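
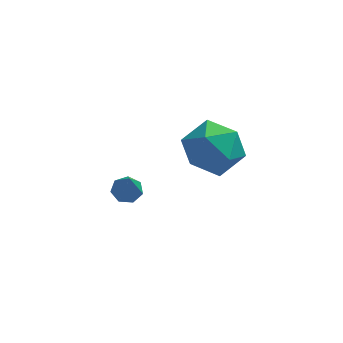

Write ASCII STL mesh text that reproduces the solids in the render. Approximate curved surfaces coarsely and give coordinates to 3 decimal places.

solid 
facet normal -0.589 0.121 0.799
outer loop
vertex 0.591 0.019 2.272
vertex 1.293 -0.453 2.861
vertex 1.33 0.569 2.733
endloop
endfacet
facet normal -0.687 0.649 0.327
outer loop
vertex 0.591 0.019 2.272
vertex 1.33 0.569 2.733
vertex 1.064 0.778 1.76
endloop
endfacet
facet normal -0.888 0.356 -0.292
outer loop
vertex 0.591 0.019 2.272
vertex 1.064 0.778 1.76
vertex 0.861 -0.115 1.287
endloop
endfacet
facet normal -0.914 -0.352 -0.203
outer loop
vertex 0.591 0.019 2.272
vertex 0.861 -0.115 1.287
vertex 1.003 -0.875 1.967
endloop
endfacet
facet normal -0.729 -0.497 0.471
outer loop
vertex 0.591 0.019 2.272
vertex 1.003 -0.875 1.967
vertex 1.293 -0.453 2.861
endloop
endfacet
facet normal -0.059 0.973 0.225
outer loop
vertex 1.064 0.778 1.76
vertex 1.33 0.569 2.733
vertex 2.057 0.775 2.033
endloop
endfacet
facet normal 0.099 0.120 0.988
outer loop
vertex 1.33 0.569 2.733
vertex 1.293 -0.453 2.861
vertex 2.199 0.015 2.713
endloop
endfacet
facet normal -0.128 -0.880 0.457
outer loop
vertex 1.293 -0.453 2.861
vertex 1.003 -0.875 1.967
vertex 1.996 -0.878 2.24
endloop
endfacet
facet normal -0.426 -0.646 -0.633
outer loop
vertex 1.003 -0.875 1.967
vertex 0.861 -0.115 1.287
vertex 1.73 -0.669 1.267
endloop
endfacet
facet normal -0.385 0.499 -0.777
outer loop
vertex 0.861 -0.115 1.287
vertex 1.064 0.778 1.76
vertex 1.767 0.353 1.139
endloop
endfacet
facet normal 0.914 0.352 0.203
outer loop
vertex 2.469 -0.119 1.728
vertex 2.057 0.775 2.033
vertex 2.199 0.015 2.713
endloop
endfacet
facet normal 0.888 -0.356 0.292
outer loop
vertex 2.469 -0.119 1.728
vertex 2.199 0.015 2.713
vertex 1.996 -0.878 2.24
endloop
endfacet
facet normal 0.687 -0.649 -0.327
outer loop
vertex 2.469 -0.119 1.728
vertex 1.996 -0.878 2.24
vertex 1.73 -0.669 1.267
endloop
endfacet
facet normal 0.589 -0.121 -0.799
outer loop
vertex 2.469 -0.119 1.728
vertex 1.73 -0.669 1.267
vertex 1.767 0.353 1.139
endloop
endfacet
facet normal 0.729 0.497 -0.471
outer loop
vertex 2.469 -0.119 1.728
vertex 1.767 0.353 1.139
vertex 2.057 0.775 2.033
endloop
endfacet
facet normal 0.426 0.646 0.633
outer loop
vertex 2.199 0.015 2.713
vertex 2.057 0.775 2.033
vertex 1.33 0.569 2.733
endloop
endfacet
facet normal 0.385 -0.499 0.777
outer loop
vertex 1.996 -0.878 2.24
vertex 2.199 0.015 2.713
vertex 1.293 -0.453 2.861
endloop
endfacet
facet normal 0.059 -0.973 -0.225
outer loop
vertex 1.73 -0.669 1.267
vertex 1.996 -0.878 2.24
vertex 1.003 -0.875 1.967
endloop
endfacet
facet normal -0.099 -0.120 -0.988
outer loop
vertex 1.767 0.353 1.139
vertex 1.73 -0.669 1.267
vertex 0.861 -0.115 1.287
endloop
endfacet
facet normal 0.128 0.880 -0.457
outer loop
vertex 2.057 0.775 2.033
vertex 1.767 0.353 1.139
vertex 1.064 0.778 1.76
endloop
endfacet
facet normal -0.098 0.459 -0.883
outer loop
vertex -0.622 1.633 -1.964
vertex -1.114 1.722 -1.863
vertex -0.71 2.014 -1.756
endloop
endfacet
facet normal 0.953 0.058 0.297
outer loop
vertex -0.622 1.633 -1.964
vertex -0.71 2.014 -1.756
vertex -0.986 1.118 -0.697
endloop
endfacet
facet normal -0.096 0.457 -0.884
outer loop
vertex -0.71 2.014 -1.756
vertex -1.114 1.722 -1.863
vertex -1.102 2.175 -1.63
endloop
endfacet
facet normal 0.459 0.616 0.641
outer loop
vertex -0.71 2.014 -1.756
vertex -1.102 2.175 -1.63
vertex -0.986 1.118 -0.697
endloop
endfacet
facet normal -0.097 0.457 -0.884
outer loop
vertex -1.102 2.175 -1.63
vertex -1.114 1.722 -1.863
vertex -1.503 1.995 -1.679
endloop
endfacet
facet normal -0.356 0.596 0.720
outer loop
vertex -1.102 2.175 -1.63
vertex -1.503 1.995 -1.679
vertex -0.986 1.118 -0.697
endloop
endfacet
facet normal -0.097 0.458 -0.884
outer loop
vertex -1.503 1.995 -1.679
vertex -1.114 1.722 -1.863
vertex -1.612 1.609 -1.867
endloop
endfacet
facet normal -0.879 0.016 0.477
outer loop
vertex -1.503 1.995 -1.679
vertex -1.612 1.609 -1.867
vertex -0.986 1.118 -0.697
endloop
endfacet
facet normal -0.097 0.458 -0.883
outer loop
vertex -1.612 1.609 -1.867
vertex -1.114 1.722 -1.863
vertex -1.345 1.309 -2.052
endloop
endfacet
facet normal -0.715 -0.693 0.092
outer loop
vertex -1.612 1.609 -1.867
vertex -1.345 1.309 -2.052
vertex -0.986 1.118 -0.697
endloop
endfacet
facet normal -0.097 0.458 -0.883
outer loop
vertex -1.345 1.309 -2.052
vertex -1.114 1.722 -1.863
vertex -0.905 1.319 -2.095
endloop
endfacet
facet normal 0.009 -0.990 -0.142
outer loop
vertex -1.345 1.309 -2.052
vertex -0.905 1.319 -2.095
vertex -0.986 1.118 -0.697
endloop
endfacet
facet normal -0.099 0.458 -0.884
outer loop
vertex -0.905 1.319 -2.095
vertex -1.114 1.722 -1.863
vertex -0.622 1.633 -1.964
endloop
endfacet
facet normal 0.752 -0.657 -0.051
outer loop
vertex -0.905 1.319 -2.095
vertex -0.622 1.633 -1.964
vertex -0.986 1.118 -0.697
endloop
endfacet

endsolid


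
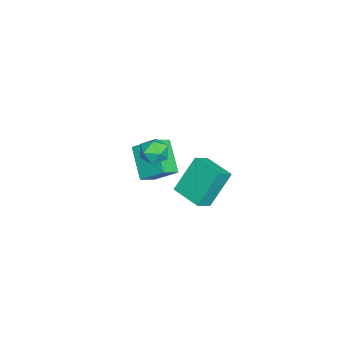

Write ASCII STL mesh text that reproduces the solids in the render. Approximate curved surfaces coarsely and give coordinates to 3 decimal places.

solid 
facet normal -0.684 -0.362 0.633
outer loop
vertex -2.392 0.779 -0.586
vertex -2.186 1.909 0.282
vertex -3.114 1.287 -1.076
endloop
endfacet
facet normal -0.144 -0.785 -0.602
outer loop
vertex -1.854 1.951 -2.242
vertex -2.392 0.779 -0.586
vertex -3.114 1.287 -1.076
endloop
endfacet
facet normal -0.685 -0.360 0.633
outer loop
vertex -3.114 1.287 -1.076
vertex -2.186 1.909 0.282
vertex -2.907 2.418 -0.209
endloop
endfacet
facet normal -0.715 0.503 -0.486
outer loop
vertex -2.907 2.418 -0.209
vertex -1.854 1.951 -2.242
vertex -3.114 1.287 -1.076
endloop
endfacet
facet normal 0.715 -0.503 0.486
outer loop
vertex -2.392 0.779 -0.586
vertex -0.926 2.573 -0.884
vertex -2.186 1.909 0.282
endloop
endfacet
facet normal -0.144 -0.785 -0.602
outer loop
vertex -1.133 1.442 -1.751
vertex -2.392 0.779 -0.586
vertex -1.854 1.951 -2.242
endloop
endfacet
facet normal 0.715 -0.503 0.486
outer loop
vertex -1.133 1.442 -1.751
vertex -0.926 2.573 -0.884
vertex -2.392 0.779 -0.586
endloop
endfacet
facet normal 0.144 0.785 0.603
outer loop
vertex -2.186 1.909 0.282
vertex -0.926 2.573 -0.884
vertex -2.907 2.418 -0.209
endloop
endfacet
facet normal -0.715 0.503 -0.486
outer loop
vertex -1.648 3.081 -1.374
vertex -1.854 1.951 -2.242
vertex -2.907 2.418 -0.209
endloop
endfacet
facet normal 0.144 0.785 0.602
outer loop
vertex -2.907 2.418 -0.209
vertex -0.926 2.573 -0.884
vertex -1.648 3.081 -1.374
endloop
endfacet
facet normal 0.685 0.361 -0.632
outer loop
vertex -1.648 3.081 -1.374
vertex -1.133 1.442 -1.751
vertex -1.854 1.951 -2.242
endloop
endfacet
facet normal 0.684 0.361 -0.634
outer loop
vertex -0.926 2.573 -0.884
vertex -1.133 1.442 -1.751
vertex -1.648 3.081 -1.374
endloop
endfacet
facet normal -0.414 -0.410 0.813
outer loop
vertex 0.066 2.448 2.19
vertex 0.539 1.885 2.147
vertex 0.714 2.484 2.538
endloop
endfacet
facet normal -0.464 0.301 0.833
outer loop
vertex 0.066 2.448 2.19
vertex 0.714 2.484 2.538
vertex 0.455 3.073 2.181
endloop
endfacet
facet normal -0.820 0.514 0.252
outer loop
vertex 0.066 2.448 2.19
vertex 0.455 3.073 2.181
vertex 0.12 2.838 1.569
endloop
endfacet
facet normal -0.990 -0.066 -0.128
outer loop
vertex 0.066 2.448 2.19
vertex 0.12 2.838 1.569
vertex 0.172 2.104 1.548
endloop
endfacet
facet normal -0.739 -0.637 0.220
outer loop
vertex 0.066 2.448 2.19
vertex 0.172 2.104 1.548
vertex 0.539 1.885 2.147
endloop
endfacet
facet normal 0.196 0.570 0.798
outer loop
vertex 0.455 3.073 2.181
vertex 0.714 2.484 2.538
vertex 1.168 2.896 2.132
endloop
endfacet
facet normal 0.277 -0.581 0.766
outer loop
vertex 0.714 2.484 2.538
vertex 0.539 1.885 2.147
vertex 1.22 2.162 2.111
endloop
endfacet
facet normal -0.249 -0.949 -0.194
outer loop
vertex 0.539 1.885 2.147
vertex 0.172 2.104 1.548
vertex 0.885 1.927 1.499
endloop
endfacet
facet normal -0.654 -0.025 -0.756
outer loop
vertex 0.172 2.104 1.548
vertex 0.12 2.838 1.569
vertex 0.626 2.516 1.142
endloop
endfacet
facet normal -0.379 0.914 -0.143
outer loop
vertex 0.12 2.838 1.569
vertex 0.455 3.073 2.181
vertex 0.801 3.115 1.533
endloop
endfacet
facet normal 0.990 0.066 0.128
outer loop
vertex 1.274 2.552 1.49
vertex 1.168 2.896 2.132
vertex 1.22 2.162 2.111
endloop
endfacet
facet normal 0.820 -0.514 -0.252
outer loop
vertex 1.274 2.552 1.49
vertex 1.22 2.162 2.111
vertex 0.885 1.927 1.499
endloop
endfacet
facet normal 0.464 -0.301 -0.833
outer loop
vertex 1.274 2.552 1.49
vertex 0.885 1.927 1.499
vertex 0.626 2.516 1.142
endloop
endfacet
facet normal 0.414 0.410 -0.813
outer loop
vertex 1.274 2.552 1.49
vertex 0.626 2.516 1.142
vertex 0.801 3.115 1.533
endloop
endfacet
facet normal 0.739 0.637 -0.220
outer loop
vertex 1.274 2.552 1.49
vertex 0.801 3.115 1.533
vertex 1.168 2.896 2.132
endloop
endfacet
facet normal 0.654 0.025 0.756
outer loop
vertex 1.22 2.162 2.111
vertex 1.168 2.896 2.132
vertex 0.714 2.484 2.538
endloop
endfacet
facet normal 0.379 -0.914 0.143
outer loop
vertex 0.885 1.927 1.499
vertex 1.22 2.162 2.111
vertex 0.539 1.885 2.147
endloop
endfacet
facet normal -0.196 -0.570 -0.798
outer loop
vertex 0.626 2.516 1.142
vertex 0.885 1.927 1.499
vertex 0.172 2.104 1.548
endloop
endfacet
facet normal -0.277 0.581 -0.766
outer loop
vertex 0.801 3.115 1.533
vertex 0.626 2.516 1.142
vertex 0.12 2.838 1.569
endloop
endfacet
facet normal 0.249 0.949 0.194
outer loop
vertex 1.168 2.896 2.132
vertex 0.801 3.115 1.533
vertex 0.455 3.073 2.181
endloop
endfacet
facet normal -0.392 0.394 0.831
outer loop
vertex -4.338 3.308 -2.481
vertex -3.418 4.616 -2.666
vertex -5.095 3.759 -3.052
endloop
endfacet
facet normal -0.571 -0.813 0.115
outer loop
vertex -4.262 2.924 -4.814
vertex -4.338 3.308 -2.481
vertex -5.095 3.759 -3.052
endloop
endfacet
facet normal -0.393 0.394 0.831
outer loop
vertex -5.095 3.759 -3.052
vertex -3.418 4.616 -2.666
vertex -4.174 5.067 -3.237
endloop
endfacet
facet normal -0.720 0.430 -0.544
outer loop
vertex -4.174 5.067 -3.237
vertex -4.262 2.924 -4.814
vertex -5.095 3.759 -3.052
endloop
endfacet
facet normal 0.720 -0.430 0.544
outer loop
vertex -4.338 3.308 -2.481
vertex -2.585 3.781 -4.428
vertex -3.418 4.616 -2.666
endloop
endfacet
facet normal -0.572 -0.812 0.115
outer loop
vertex -3.506 2.473 -4.243
vertex -4.338 3.308 -2.481
vertex -4.262 2.924 -4.814
endloop
endfacet
facet normal 0.720 -0.430 0.544
outer loop
vertex -3.506 2.473 -4.243
vertex -2.585 3.781 -4.428
vertex -4.338 3.308 -2.481
endloop
endfacet
facet normal 0.571 0.813 -0.115
outer loop
vertex -3.418 4.616 -2.666
vertex -2.585 3.781 -4.428
vertex -4.174 5.067 -3.237
endloop
endfacet
facet normal -0.721 0.430 -0.544
outer loop
vertex -3.342 4.232 -4.999
vertex -4.262 2.924 -4.814
vertex -4.174 5.067 -3.237
endloop
endfacet
facet normal 0.571 0.813 -0.115
outer loop
vertex -4.174 5.067 -3.237
vertex -2.585 3.781 -4.428
vertex -3.342 4.232 -4.999
endloop
endfacet
facet normal 0.393 -0.394 -0.831
outer loop
vertex -3.342 4.232 -4.999
vertex -3.506 2.473 -4.243
vertex -4.262 2.924 -4.814
endloop
endfacet
facet normal 0.392 -0.394 -0.831
outer loop
vertex -2.585 3.781 -4.428
vertex -3.506 2.473 -4.243
vertex -3.342 4.232 -4.999
endloop
endfacet

endsolid


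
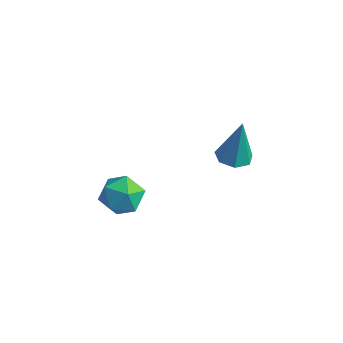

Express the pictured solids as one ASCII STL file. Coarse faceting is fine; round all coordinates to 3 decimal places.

solid 
facet normal 0.159 0.856 0.491
outer loop
vertex 1.649 -0.909 3.052
vertex 1.787 -1.452 3.954
vertex 2.618 -1.246 3.326
endloop
endfacet
facet normal 0.370 0.910 -0.189
outer loop
vertex 1.649 -0.909 3.052
vertex 2.618 -1.246 3.326
vertex 2.294 -1.324 2.318
endloop
endfacet
facet normal -0.192 0.772 -0.606
outer loop
vertex 1.649 -0.909 3.052
vertex 2.294 -1.324 2.318
vertex 1.263 -1.577 2.323
endloop
endfacet
facet normal -0.751 0.634 -0.183
outer loop
vertex 1.649 -0.909 3.052
vertex 1.263 -1.577 2.323
vertex 0.949 -1.657 3.334
endloop
endfacet
facet normal -0.534 0.686 0.495
outer loop
vertex 1.649 -0.909 3.052
vertex 0.949 -1.657 3.334
vertex 1.787 -1.452 3.954
endloop
endfacet
facet normal 0.861 0.406 -0.308
outer loop
vertex 2.294 -1.324 2.318
vertex 2.618 -1.246 3.326
vertex 2.831 -2.123 2.766
endloop
endfacet
facet normal 0.520 0.319 0.793
outer loop
vertex 2.618 -1.246 3.326
vertex 1.787 -1.452 3.954
vertex 2.517 -2.203 3.777
endloop
endfacet
facet normal -0.601 0.043 0.798
outer loop
vertex 1.787 -1.452 3.954
vertex 0.949 -1.657 3.334
vertex 1.486 -2.456 3.782
endloop
endfacet
facet normal -0.953 -0.040 -0.299
outer loop
vertex 0.949 -1.657 3.334
vertex 1.263 -1.577 2.323
vertex 1.162 -2.534 2.774
endloop
endfacet
facet normal -0.050 0.183 -0.982
outer loop
vertex 1.263 -1.577 2.323
vertex 2.294 -1.324 2.318
vertex 1.993 -2.328 2.146
endloop
endfacet
facet normal 0.751 -0.634 0.183
outer loop
vertex 2.131 -2.871 3.048
vertex 2.831 -2.123 2.766
vertex 2.517 -2.203 3.777
endloop
endfacet
facet normal 0.192 -0.772 0.606
outer loop
vertex 2.131 -2.871 3.048
vertex 2.517 -2.203 3.777
vertex 1.486 -2.456 3.782
endloop
endfacet
facet normal -0.370 -0.910 0.189
outer loop
vertex 2.131 -2.871 3.048
vertex 1.486 -2.456 3.782
vertex 1.162 -2.534 2.774
endloop
endfacet
facet normal -0.159 -0.856 -0.491
outer loop
vertex 2.131 -2.871 3.048
vertex 1.162 -2.534 2.774
vertex 1.993 -2.328 2.146
endloop
endfacet
facet normal 0.534 -0.686 -0.495
outer loop
vertex 2.131 -2.871 3.048
vertex 1.993 -2.328 2.146
vertex 2.831 -2.123 2.766
endloop
endfacet
facet normal 0.953 0.040 0.299
outer loop
vertex 2.517 -2.203 3.777
vertex 2.831 -2.123 2.766
vertex 2.618 -1.246 3.326
endloop
endfacet
facet normal 0.050 -0.183 0.982
outer loop
vertex 1.486 -2.456 3.782
vertex 2.517 -2.203 3.777
vertex 1.787 -1.452 3.954
endloop
endfacet
facet normal -0.861 -0.406 0.308
outer loop
vertex 1.162 -2.534 2.774
vertex 1.486 -2.456 3.782
vertex 0.949 -1.657 3.334
endloop
endfacet
facet normal -0.520 -0.319 -0.793
outer loop
vertex 1.993 -2.328 2.146
vertex 1.162 -2.534 2.774
vertex 1.263 -1.577 2.323
endloop
endfacet
facet normal 0.601 -0.043 -0.798
outer loop
vertex 2.831 -2.123 2.766
vertex 1.993 -2.328 2.146
vertex 2.294 -1.324 2.318
endloop
endfacet
facet normal -0.082 -0.147 -0.986
outer loop
vertex 4.18 2.648 2.848
vertex 3.631 3.269 2.801
vertex 4.457 3.302 2.727
endloop
endfacet
facet normal 0.897 -0.324 0.302
outer loop
vertex 4.18 2.648 2.848
vertex 4.457 3.302 2.727
vertex 3.809 3.591 4.959
endloop
endfacet
facet normal -0.082 -0.147 -0.986
outer loop
vertex 4.457 3.302 2.727
vertex 3.631 3.269 2.801
vertex 4.112 3.931 2.662
endloop
endfacet
facet normal 0.854 0.487 0.185
outer loop
vertex 4.457 3.302 2.727
vertex 4.112 3.931 2.662
vertex 3.809 3.591 4.959
endloop
endfacet
facet normal -0.082 -0.148 -0.986
outer loop
vertex 4.112 3.931 2.662
vertex 3.631 3.269 2.801
vertex 3.405 4.061 2.701
endloop
endfacet
facet normal 0.187 0.968 0.168
outer loop
vertex 4.112 3.931 2.662
vertex 3.405 4.061 2.701
vertex 3.809 3.591 4.959
endloop
endfacet
facet normal -0.081 -0.148 -0.986
outer loop
vertex 3.405 4.061 2.701
vertex 3.631 3.269 2.801
vertex 2.868 3.595 2.815
endloop
endfacet
facet normal -0.599 0.755 0.264
outer loop
vertex 3.405 4.061 2.701
vertex 2.868 3.595 2.815
vertex 3.809 3.591 4.959
endloop
endfacet
facet normal -0.081 -0.147 -0.986
outer loop
vertex 2.868 3.595 2.815
vertex 3.631 3.269 2.801
vertex 2.905 2.884 2.918
endloop
endfacet
facet normal -0.916 0.011 0.402
outer loop
vertex 2.868 3.595 2.815
vertex 2.905 2.884 2.918
vertex 3.809 3.591 4.959
endloop
endfacet
facet normal -0.081 -0.147 -0.986
outer loop
vertex 2.905 2.884 2.918
vertex 3.631 3.269 2.801
vertex 3.489 2.462 2.933
endloop
endfacet
facet normal -0.523 -0.707 0.476
outer loop
vertex 2.905 2.884 2.918
vertex 3.489 2.462 2.933
vertex 3.809 3.591 4.959
endloop
endfacet
facet normal -0.082 -0.147 -0.986
outer loop
vertex 3.489 2.462 2.933
vertex 3.631 3.269 2.801
vertex 4.18 2.648 2.848
endloop
endfacet
facet normal 0.284 -0.856 0.432
outer loop
vertex 3.489 2.462 2.933
vertex 4.18 2.648 2.848
vertex 3.809 3.591 4.959
endloop
endfacet

endsolid


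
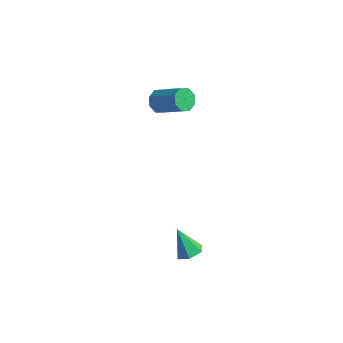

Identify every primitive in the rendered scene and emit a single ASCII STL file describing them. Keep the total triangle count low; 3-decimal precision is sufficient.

solid 
facet normal -0.819 0.048 -0.572
outer loop
vertex -3.316 3.521 1.34
vertex -3.589 3.256 1.708
vertex -3.491 3.767 1.611
endloop
endfacet
facet normal 0.380 0.794 -0.475
outer loop
vertex -3.316 3.521 1.34
vertex -3.491 3.767 1.611
vertex -2.137 3.45 2.164
endloop
endfacet
facet normal 0.380 0.794 -0.475
outer loop
vertex -2.137 3.45 2.164
vertex -3.491 3.767 1.611
vertex -2.312 3.696 2.435
endloop
endfacet
facet normal 0.818 -0.050 0.573
outer loop
vertex -2.137 3.45 2.164
vertex -2.312 3.696 2.435
vertex -2.411 3.184 2.532
endloop
endfacet
facet normal -0.819 0.049 -0.572
outer loop
vertex -3.491 3.767 1.611
vertex -3.589 3.256 1.708
vertex -3.723 3.714 1.939
endloop
endfacet
facet normal -0.035 0.990 0.135
outer loop
vertex -3.491 3.767 1.611
vertex -3.723 3.714 1.939
vertex -2.312 3.696 2.435
endloop
endfacet
facet normal -0.036 0.990 0.138
outer loop
vertex -2.312 3.696 2.435
vertex -3.723 3.714 1.939
vertex -2.544 3.642 2.763
endloop
endfacet
facet normal 0.819 -0.050 0.571
outer loop
vertex -2.312 3.696 2.435
vertex -2.544 3.642 2.763
vertex -2.411 3.184 2.532
endloop
endfacet
facet normal -0.819 0.049 -0.572
outer loop
vertex -3.723 3.714 1.939
vertex -3.589 3.256 1.708
vertex -3.877 3.392 2.132
endloop
endfacet
facet normal -0.430 0.607 0.669
outer loop
vertex -3.723 3.714 1.939
vertex -3.877 3.392 2.132
vertex -2.544 3.642 2.763
endloop
endfacet
facet normal -0.430 0.607 0.668
outer loop
vertex -2.544 3.642 2.763
vertex -3.877 3.392 2.132
vertex -2.699 3.32 2.956
endloop
endfacet
facet normal 0.818 -0.051 0.572
outer loop
vertex -2.544 3.642 2.763
vertex -2.699 3.32 2.956
vertex -2.411 3.184 2.532
endloop
endfacet
facet normal -0.818 0.051 -0.572
outer loop
vertex -3.877 3.392 2.132
vertex -3.589 3.256 1.708
vertex -3.863 2.99 2.076
endloop
endfacet
facet normal -0.574 -0.133 0.808
outer loop
vertex -3.877 3.392 2.132
vertex -3.863 2.99 2.076
vertex -2.699 3.32 2.956
endloop
endfacet
facet normal -0.573 -0.134 0.808
outer loop
vertex -2.699 3.32 2.956
vertex -3.863 2.99 2.076
vertex -2.684 2.919 2.9
endloop
endfacet
facet normal 0.819 -0.049 0.572
outer loop
vertex -2.699 3.32 2.956
vertex -2.684 2.919 2.9
vertex -2.411 3.184 2.532
endloop
endfacet
facet normal -0.818 0.050 -0.573
outer loop
vertex -3.863 2.99 2.076
vertex -3.589 3.256 1.708
vertex -3.688 2.744 1.805
endloop
endfacet
facet normal -0.380 -0.794 0.475
outer loop
vertex -3.863 2.99 2.076
vertex -3.688 2.744 1.805
vertex -2.684 2.919 2.9
endloop
endfacet
facet normal -0.380 -0.794 0.475
outer loop
vertex -2.684 2.919 2.9
vertex -3.688 2.744 1.805
vertex -2.509 2.673 2.629
endloop
endfacet
facet normal 0.819 -0.048 0.572
outer loop
vertex -2.684 2.919 2.9
vertex -2.509 2.673 2.629
vertex -2.411 3.184 2.532
endloop
endfacet
facet normal -0.819 0.050 -0.571
outer loop
vertex -3.688 2.744 1.805
vertex -3.589 3.256 1.708
vertex -3.456 2.798 1.477
endloop
endfacet
facet normal 0.036 -0.990 -0.137
outer loop
vertex -3.688 2.744 1.805
vertex -3.456 2.798 1.477
vertex -2.509 2.673 2.629
endloop
endfacet
facet normal 0.034 -0.990 -0.136
outer loop
vertex -2.509 2.673 2.629
vertex -3.456 2.798 1.477
vertex -2.277 2.726 2.301
endloop
endfacet
facet normal 0.819 -0.049 0.572
outer loop
vertex -2.509 2.673 2.629
vertex -2.277 2.726 2.301
vertex -2.411 3.184 2.532
endloop
endfacet
facet normal -0.818 0.051 -0.572
outer loop
vertex -3.456 2.798 1.477
vertex -3.589 3.256 1.708
vertex -3.301 3.12 1.284
endloop
endfacet
facet normal 0.430 -0.607 -0.668
outer loop
vertex -3.456 2.798 1.477
vertex -3.301 3.12 1.284
vertex -2.277 2.726 2.301
endloop
endfacet
facet normal 0.430 -0.607 -0.668
outer loop
vertex -2.277 2.726 2.301
vertex -3.301 3.12 1.284
vertex -2.123 3.048 2.108
endloop
endfacet
facet normal 0.819 -0.049 0.572
outer loop
vertex -2.277 2.726 2.301
vertex -2.123 3.048 2.108
vertex -2.411 3.184 2.532
endloop
endfacet
facet normal -0.819 0.049 -0.572
outer loop
vertex -3.301 3.12 1.284
vertex -3.589 3.256 1.708
vertex -3.316 3.521 1.34
endloop
endfacet
facet normal 0.573 0.134 -0.808
outer loop
vertex -3.301 3.12 1.284
vertex -3.316 3.521 1.34
vertex -2.123 3.048 2.108
endloop
endfacet
facet normal 0.573 0.133 -0.809
outer loop
vertex -2.123 3.048 2.108
vertex -3.316 3.521 1.34
vertex -2.137 3.45 2.164
endloop
endfacet
facet normal 0.818 -0.051 0.572
outer loop
vertex -2.123 3.048 2.108
vertex -2.137 3.45 2.164
vertex -2.411 3.184 2.532
endloop
endfacet
facet normal 0.508 -0.082 -0.858
outer loop
vertex 1.131 -2.223 -0.116
vertex 0.882 -1.806 -0.303
vertex 1.329 -1.748 -0.044
endloop
endfacet
facet normal 0.534 -0.340 0.774
outer loop
vertex 1.131 -2.223 -0.116
vertex 1.329 -1.748 -0.044
vertex 0.298 -1.714 0.683
endloop
endfacet
facet normal 0.507 -0.080 -0.858
outer loop
vertex 1.329 -1.748 -0.044
vertex 0.882 -1.806 -0.303
vertex 1.08 -1.331 -0.23
endloop
endfacet
facet normal 0.482 0.581 0.656
outer loop
vertex 1.329 -1.748 -0.044
vertex 1.08 -1.331 -0.23
vertex 0.298 -1.714 0.683
endloop
endfacet
facet normal 0.509 -0.081 -0.857
outer loop
vertex 1.08 -1.331 -0.23
vertex 0.882 -1.806 -0.303
vertex 0.633 -1.39 -0.49
endloop
endfacet
facet normal -0.239 0.951 0.195
outer loop
vertex 1.08 -1.331 -0.23
vertex 0.633 -1.39 -0.49
vertex 0.298 -1.714 0.683
endloop
endfacet
facet normal 0.508 -0.082 -0.858
outer loop
vertex 0.633 -1.39 -0.49
vertex 0.882 -1.806 -0.303
vertex 0.435 -1.865 -0.562
endloop
endfacet
facet normal -0.905 0.400 -0.148
outer loop
vertex 0.633 -1.39 -0.49
vertex 0.435 -1.865 -0.562
vertex 0.298 -1.714 0.683
endloop
endfacet
facet normal 0.508 -0.080 -0.858
outer loop
vertex 0.435 -1.865 -0.562
vertex 0.882 -1.806 -0.303
vertex 0.684 -2.282 -0.376
endloop
endfacet
facet normal -0.852 -0.522 -0.030
outer loop
vertex 0.435 -1.865 -0.562
vertex 0.684 -2.282 -0.376
vertex 0.298 -1.714 0.683
endloop
endfacet
facet normal 0.509 -0.080 -0.857
outer loop
vertex 0.684 -2.282 -0.376
vertex 0.882 -1.806 -0.303
vertex 1.131 -2.223 -0.116
endloop
endfacet
facet normal -0.133 -0.893 0.431
outer loop
vertex 0.684 -2.282 -0.376
vertex 1.131 -2.223 -0.116
vertex 0.298 -1.714 0.683
endloop
endfacet

endsolid


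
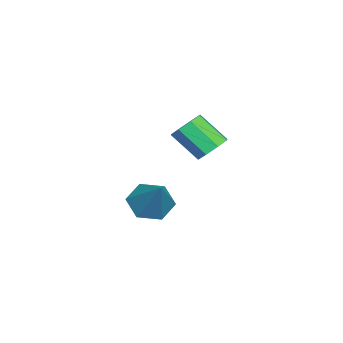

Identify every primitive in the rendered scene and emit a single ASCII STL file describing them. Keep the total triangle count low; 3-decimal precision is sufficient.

solid 
facet normal 0.149 0.713 -0.686
outer loop
vertex 0.284 3.525 2.605
vertex -0.379 3.594 2.533
vertex 0.087 3.874 2.925
endloop
endfacet
facet normal 0.911 0.171 0.375
outer loop
vertex 0.284 3.525 2.605
vertex 0.087 3.874 2.925
vertex 0.082 2.557 3.538
endloop
endfacet
facet normal 0.911 0.171 0.375
outer loop
vertex 0.082 2.557 3.538
vertex 0.087 3.874 2.925
vertex -0.115 2.906 3.858
endloop
endfacet
facet normal -0.148 -0.712 0.686
outer loop
vertex 0.082 2.557 3.538
vertex -0.115 2.906 3.858
vertex -0.581 2.626 3.467
endloop
endfacet
facet normal 0.150 0.711 -0.687
outer loop
vertex 0.087 3.874 2.925
vertex -0.379 3.594 2.533
vertex -0.383 4.06 3.015
endloop
endfacet
facet normal 0.373 0.602 0.706
outer loop
vertex 0.087 3.874 2.925
vertex -0.383 4.06 3.015
vertex -0.115 2.906 3.858
endloop
endfacet
facet normal 0.374 0.602 0.705
outer loop
vertex -0.115 2.906 3.858
vertex -0.383 4.06 3.015
vertex -0.584 3.091 3.949
endloop
endfacet
facet normal -0.148 -0.712 0.686
outer loop
vertex -0.115 2.906 3.858
vertex -0.584 3.091 3.949
vertex -0.581 2.626 3.467
endloop
endfacet
facet normal 0.147 0.712 -0.687
outer loop
vertex -0.383 4.06 3.015
vertex -0.379 3.594 2.533
vertex -0.85 3.972 2.824
endloop
endfacet
facet normal -0.383 0.681 0.624
outer loop
vertex -0.383 4.06 3.015
vertex -0.85 3.972 2.824
vertex -0.584 3.091 3.949
endloop
endfacet
facet normal -0.383 0.681 0.624
outer loop
vertex -0.584 3.091 3.949
vertex -0.85 3.972 2.824
vertex -1.052 3.004 3.757
endloop
endfacet
facet normal -0.149 -0.712 0.686
outer loop
vertex -0.584 3.091 3.949
vertex -1.052 3.004 3.757
vertex -0.581 2.626 3.467
endloop
endfacet
facet normal 0.148 0.712 -0.686
outer loop
vertex -0.85 3.972 2.824
vertex -0.379 3.594 2.533
vertex -1.042 3.663 2.462
endloop
endfacet
facet normal -0.915 0.362 0.177
outer loop
vertex -0.85 3.972 2.824
vertex -1.042 3.663 2.462
vertex -1.052 3.004 3.757
endloop
endfacet
facet normal -0.915 0.362 0.177
outer loop
vertex -1.052 3.004 3.757
vertex -1.042 3.663 2.462
vertex -1.244 2.695 3.395
endloop
endfacet
facet normal -0.149 -0.712 0.686
outer loop
vertex -1.052 3.004 3.757
vertex -1.244 2.695 3.395
vertex -0.581 2.626 3.467
endloop
endfacet
facet normal 0.148 0.712 -0.686
outer loop
vertex -1.042 3.663 2.462
vertex -0.379 3.594 2.533
vertex -0.845 3.314 2.142
endloop
endfacet
facet normal -0.911 -0.171 -0.375
outer loop
vertex -1.042 3.663 2.462
vertex -0.845 3.314 2.142
vertex -1.244 2.695 3.395
endloop
endfacet
facet normal -0.911 -0.171 -0.375
outer loop
vertex -1.244 2.695 3.395
vertex -0.845 3.314 2.142
vertex -1.047 2.346 3.075
endloop
endfacet
facet normal -0.149 -0.713 0.686
outer loop
vertex -1.244 2.695 3.395
vertex -1.047 2.346 3.075
vertex -0.581 2.626 3.467
endloop
endfacet
facet normal 0.148 0.712 -0.686
outer loop
vertex -0.845 3.314 2.142
vertex -0.379 3.594 2.533
vertex -0.376 3.129 2.051
endloop
endfacet
facet normal -0.374 -0.602 -0.705
outer loop
vertex -0.845 3.314 2.142
vertex -0.376 3.129 2.051
vertex -1.047 2.346 3.075
endloop
endfacet
facet normal -0.373 -0.602 -0.705
outer loop
vertex -1.047 2.346 3.075
vertex -0.376 3.129 2.051
vertex -0.577 2.16 2.985
endloop
endfacet
facet normal -0.150 -0.711 0.687
outer loop
vertex -1.047 2.346 3.075
vertex -0.577 2.16 2.985
vertex -0.581 2.626 3.467
endloop
endfacet
facet normal 0.149 0.712 -0.686
outer loop
vertex -0.376 3.129 2.051
vertex -0.379 3.594 2.533
vertex 0.092 3.216 2.243
endloop
endfacet
facet normal 0.383 -0.681 -0.624
outer loop
vertex -0.376 3.129 2.051
vertex 0.092 3.216 2.243
vertex -0.577 2.16 2.985
endloop
endfacet
facet normal 0.383 -0.681 -0.624
outer loop
vertex -0.577 2.16 2.985
vertex 0.092 3.216 2.243
vertex -0.11 2.248 3.176
endloop
endfacet
facet normal -0.147 -0.712 0.687
outer loop
vertex -0.577 2.16 2.985
vertex -0.11 2.248 3.176
vertex -0.581 2.626 3.467
endloop
endfacet
facet normal 0.149 0.712 -0.686
outer loop
vertex 0.092 3.216 2.243
vertex -0.379 3.594 2.533
vertex 0.284 3.525 2.605
endloop
endfacet
facet normal 0.915 -0.362 -0.177
outer loop
vertex 0.092 3.216 2.243
vertex 0.284 3.525 2.605
vertex -0.11 2.248 3.176
endloop
endfacet
facet normal 0.915 -0.362 -0.177
outer loop
vertex -0.11 2.248 3.176
vertex 0.284 3.525 2.605
vertex 0.082 2.557 3.538
endloop
endfacet
facet normal -0.148 -0.712 0.686
outer loop
vertex -0.11 2.248 3.176
vertex 0.082 2.557 3.538
vertex -0.581 2.626 3.467
endloop
endfacet
facet normal -0.601 -0.354 -0.717
outer loop
vertex -1.516 1.577 -1.66
vertex -1.929 1.076 -1.066
vertex -2.216 1.892 -1.229
endloop
endfacet
facet normal 0.308 0.934 -0.183
outer loop
vertex -1.516 1.577 -1.66
vertex -2.216 1.892 -1.229
vertex -0.831 1.724 0.246
endloop
endfacet
facet normal -0.600 -0.354 -0.717
outer loop
vertex -2.216 1.892 -1.229
vertex -1.929 1.076 -1.066
vertex -2.629 1.391 -0.636
endloop
endfacet
facet normal -0.367 0.821 0.438
outer loop
vertex -2.216 1.892 -1.229
vertex -2.629 1.391 -0.636
vertex -0.831 1.724 0.246
endloop
endfacet
facet normal -0.600 -0.354 -0.718
outer loop
vertex -2.629 1.391 -0.636
vertex -1.929 1.076 -1.066
vertex -2.343 0.575 -0.473
endloop
endfacet
facet normal -0.444 0.023 0.896
outer loop
vertex -2.629 1.391 -0.636
vertex -2.343 0.575 -0.473
vertex -0.831 1.724 0.246
endloop
endfacet
facet normal -0.600 -0.354 -0.718
outer loop
vertex -2.343 0.575 -0.473
vertex -1.929 1.076 -1.066
vertex -1.643 0.26 -0.903
endloop
endfacet
facet normal 0.153 -0.661 0.734
outer loop
vertex -2.343 0.575 -0.473
vertex -1.643 0.26 -0.903
vertex -0.831 1.724 0.246
endloop
endfacet
facet normal -0.601 -0.354 -0.717
outer loop
vertex -1.643 0.26 -0.903
vertex -1.929 1.076 -1.066
vertex -1.229 0.761 -1.497
endloop
endfacet
facet normal 0.828 -0.549 0.114
outer loop
vertex -1.643 0.26 -0.903
vertex -1.229 0.761 -1.497
vertex -0.831 1.724 0.246
endloop
endfacet
facet normal -0.601 -0.354 -0.717
outer loop
vertex -1.229 0.761 -1.497
vertex -1.929 1.076 -1.066
vertex -1.516 1.577 -1.66
endloop
endfacet
facet normal 0.905 0.249 -0.345
outer loop
vertex -1.229 0.761 -1.497
vertex -1.516 1.577 -1.66
vertex -0.831 1.724 0.246
endloop
endfacet

endsolid


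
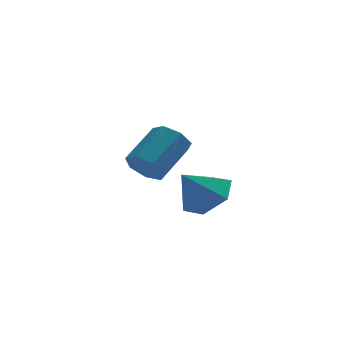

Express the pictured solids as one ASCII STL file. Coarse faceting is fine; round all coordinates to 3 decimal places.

solid 
facet normal -0.604 -0.584 -0.542
outer loop
vertex -0.029 1.778 -3.515
vertex -0.459 1.795 -3.054
vertex -0.394 2.184 -3.546
endloop
endfacet
facet normal 0.435 0.327 -0.839
outer loop
vertex -0.029 1.778 -3.515
vertex -0.394 2.184 -3.546
vertex 0.828 2.608 -2.746
endloop
endfacet
facet normal 0.435 0.327 -0.839
outer loop
vertex 0.828 2.608 -2.746
vertex -0.394 2.184 -3.546
vertex 0.463 3.014 -2.777
endloop
endfacet
facet normal 0.604 0.584 0.542
outer loop
vertex 0.828 2.608 -2.746
vertex 0.463 3.014 -2.777
vertex 0.399 2.625 -2.286
endloop
endfacet
facet normal -0.603 -0.585 -0.542
outer loop
vertex -0.394 2.184 -3.546
vertex -0.459 1.795 -3.054
vertex -0.808 2.297 -3.207
endloop
endfacet
facet normal -0.251 0.784 -0.567
outer loop
vertex -0.394 2.184 -3.546
vertex -0.808 2.297 -3.207
vertex 0.463 3.014 -2.777
endloop
endfacet
facet normal -0.251 0.785 -0.567
outer loop
vertex 0.463 3.014 -2.777
vertex -0.808 2.297 -3.207
vertex 0.05 3.127 -2.438
endloop
endfacet
facet normal 0.604 0.584 0.542
outer loop
vertex 0.463 3.014 -2.777
vertex 0.05 3.127 -2.438
vertex 0.399 2.625 -2.286
endloop
endfacet
facet normal -0.604 -0.585 -0.542
outer loop
vertex -0.808 2.297 -3.207
vertex -0.459 1.795 -3.054
vertex -0.959 2.032 -2.753
endloop
endfacet
facet normal -0.748 0.651 0.131
outer loop
vertex -0.808 2.297 -3.207
vertex -0.959 2.032 -2.753
vertex 0.05 3.127 -2.438
endloop
endfacet
facet normal -0.748 0.651 0.131
outer loop
vertex 0.05 3.127 -2.438
vertex -0.959 2.032 -2.753
vertex -0.101 2.862 -1.984
endloop
endfacet
facet normal 0.604 0.584 0.542
outer loop
vertex 0.05 3.127 -2.438
vertex -0.101 2.862 -1.984
vertex 0.399 2.625 -2.286
endloop
endfacet
facet normal -0.603 -0.585 -0.542
outer loop
vertex -0.959 2.032 -2.753
vertex -0.459 1.795 -3.054
vertex -0.733 1.589 -2.526
endloop
endfacet
facet normal -0.682 0.027 0.731
outer loop
vertex -0.959 2.032 -2.753
vertex -0.733 1.589 -2.526
vertex -0.101 2.862 -1.984
endloop
endfacet
facet normal -0.682 0.027 0.731
outer loop
vertex -0.101 2.862 -1.984
vertex -0.733 1.589 -2.526
vertex 0.125 2.419 -1.757
endloop
endfacet
facet normal 0.604 0.585 0.541
outer loop
vertex -0.101 2.862 -1.984
vertex 0.125 2.419 -1.757
vertex 0.399 2.625 -2.286
endloop
endfacet
facet normal -0.604 -0.585 -0.542
outer loop
vertex -0.733 1.589 -2.526
vertex -0.459 1.795 -3.054
vertex -0.301 1.301 -2.697
endloop
endfacet
facet normal -0.102 -0.617 0.780
outer loop
vertex -0.733 1.589 -2.526
vertex -0.301 1.301 -2.697
vertex 0.125 2.419 -1.757
endloop
endfacet
facet normal -0.102 -0.617 0.780
outer loop
vertex 0.125 2.419 -1.757
vertex -0.301 1.301 -2.697
vertex 0.557 2.131 -1.928
endloop
endfacet
facet normal 0.604 0.585 0.541
outer loop
vertex 0.125 2.419 -1.757
vertex 0.557 2.131 -1.928
vertex 0.399 2.625 -2.286
endloop
endfacet
facet normal -0.604 -0.585 -0.541
outer loop
vertex -0.301 1.301 -2.697
vertex -0.459 1.795 -3.054
vertex 0.012 1.385 -3.137
endloop
endfacet
facet normal 0.554 -0.797 0.242
outer loop
vertex -0.301 1.301 -2.697
vertex 0.012 1.385 -3.137
vertex 0.557 2.131 -1.928
endloop
endfacet
facet normal 0.554 -0.797 0.242
outer loop
vertex 0.557 2.131 -1.928
vertex 0.012 1.385 -3.137
vertex 0.87 2.215 -2.368
endloop
endfacet
facet normal 0.604 0.585 0.541
outer loop
vertex 0.557 2.131 -1.928
vertex 0.87 2.215 -2.368
vertex 0.399 2.625 -2.286
endloop
endfacet
facet normal -0.604 -0.584 -0.542
outer loop
vertex 0.012 1.385 -3.137
vertex -0.459 1.795 -3.054
vertex -0.029 1.778 -3.515
endloop
endfacet
facet normal 0.793 -0.377 -0.478
outer loop
vertex 0.012 1.385 -3.137
vertex -0.029 1.778 -3.515
vertex 0.87 2.215 -2.368
endloop
endfacet
facet normal 0.793 -0.376 -0.479
outer loop
vertex 0.87 2.215 -2.368
vertex -0.029 1.778 -3.515
vertex 0.828 2.608 -2.746
endloop
endfacet
facet normal 0.604 0.585 0.541
outer loop
vertex 0.87 2.215 -2.368
vertex 0.828 2.608 -2.746
vertex 0.399 2.625 -2.286
endloop
endfacet
facet normal 0.609 0.215 -0.764
outer loop
vertex 1.478 -0.599 -2.633
vertex 0.853 -0.606 -3.133
vertex 1.068 0.074 -2.77
endloop
endfacet
facet normal 0.208 0.315 0.926
outer loop
vertex 1.478 -0.599 -2.633
vertex 1.068 0.074 -2.77
vertex 0.147 -0.854 -2.247
endloop
endfacet
facet normal 0.609 0.215 -0.763
outer loop
vertex 1.068 0.074 -2.77
vertex 0.853 -0.606 -3.133
vertex 0.444 0.068 -3.27
endloop
endfacet
facet normal -0.433 0.729 0.531
outer loop
vertex 1.068 0.074 -2.77
vertex 0.444 0.068 -3.27
vertex 0.147 -0.854 -2.247
endloop
endfacet
facet normal 0.609 0.215 -0.763
outer loop
vertex 0.444 0.068 -3.27
vertex 0.853 -0.606 -3.133
vertex 0.229 -0.612 -3.633
endloop
endfacet
facet normal -0.953 0.303 -0.003
outer loop
vertex 0.444 0.068 -3.27
vertex 0.229 -0.612 -3.633
vertex 0.147 -0.854 -2.247
endloop
endfacet
facet normal 0.609 0.215 -0.763
outer loop
vertex 0.229 -0.612 -3.633
vertex 0.853 -0.606 -3.133
vertex 0.638 -1.285 -3.496
endloop
endfacet
facet normal -0.833 -0.535 -0.143
outer loop
vertex 0.229 -0.612 -3.633
vertex 0.638 -1.285 -3.496
vertex 0.147 -0.854 -2.247
endloop
endfacet
facet normal 0.609 0.215 -0.764
outer loop
vertex 0.638 -1.285 -3.496
vertex 0.853 -0.606 -3.133
vertex 1.263 -1.279 -2.996
endloop
endfacet
facet normal -0.192 -0.949 0.252
outer loop
vertex 0.638 -1.285 -3.496
vertex 1.263 -1.279 -2.996
vertex 0.147 -0.854 -2.247
endloop
endfacet
facet normal 0.609 0.215 -0.764
outer loop
vertex 1.263 -1.279 -2.996
vertex 0.853 -0.606 -3.133
vertex 1.478 -0.599 -2.633
endloop
endfacet
facet normal 0.328 -0.524 0.786
outer loop
vertex 1.263 -1.279 -2.996
vertex 1.478 -0.599 -2.633
vertex 0.147 -0.854 -2.247
endloop
endfacet

endsolid


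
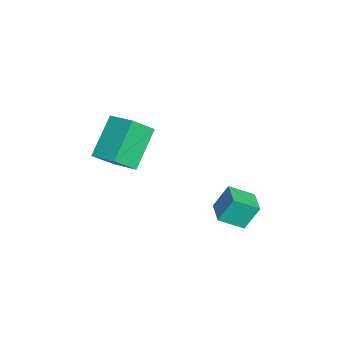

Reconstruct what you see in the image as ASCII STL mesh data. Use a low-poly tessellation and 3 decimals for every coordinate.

solid 
facet normal -0.652 -0.710 -0.268
outer loop
vertex -0.123 -2.813 1.573
vertex -1.516 -2.095 3.06
vertex -0.691 -1.93 0.616
endloop
endfacet
facet normal 0.644 -0.332 -0.689
outer loop
vertex 0.196 -0.965 0.98
vertex -0.123 -2.813 1.573
vertex -0.691 -1.93 0.616
endloop
endfacet
facet normal -0.652 -0.710 -0.268
outer loop
vertex -0.691 -1.93 0.616
vertex -1.516 -2.095 3.06
vertex -2.083 -1.213 2.103
endloop
endfacet
facet normal -0.400 0.622 -0.674
outer loop
vertex -2.083 -1.213 2.103
vertex 0.196 -0.965 0.98
vertex -0.691 -1.93 0.616
endloop
endfacet
facet normal 0.399 -0.621 0.674
outer loop
vertex -0.123 -2.813 1.573
vertex -0.629 -1.13 3.424
vertex -1.516 -2.095 3.06
endloop
endfacet
facet normal 0.645 -0.332 -0.688
outer loop
vertex 0.763 -1.847 1.937
vertex -0.123 -2.813 1.573
vertex 0.196 -0.965 0.98
endloop
endfacet
facet normal 0.400 -0.621 0.674
outer loop
vertex 0.763 -1.847 1.937
vertex -0.629 -1.13 3.424
vertex -0.123 -2.813 1.573
endloop
endfacet
facet normal -0.644 0.333 0.688
outer loop
vertex -1.516 -2.095 3.06
vertex -0.629 -1.13 3.424
vertex -2.083 -1.213 2.103
endloop
endfacet
facet normal -0.400 0.621 -0.674
outer loop
vertex -1.197 -0.247 2.467
vertex 0.196 -0.965 0.98
vertex -2.083 -1.213 2.103
endloop
endfacet
facet normal -0.645 0.332 0.689
outer loop
vertex -2.083 -1.213 2.103
vertex -0.629 -1.13 3.424
vertex -1.197 -0.247 2.467
endloop
endfacet
facet normal 0.652 0.710 0.268
outer loop
vertex -1.197 -0.247 2.467
vertex 0.763 -1.847 1.937
vertex 0.196 -0.965 0.98
endloop
endfacet
facet normal 0.652 0.710 0.268
outer loop
vertex -0.629 -1.13 3.424
vertex 0.763 -1.847 1.937
vertex -1.197 -0.247 2.467
endloop
endfacet
facet normal -0.985 -0.159 -0.061
outer loop
vertex -0.098 2.828 -0.276
vertex -0.236 3.929 -0.915
vertex 0.074 2.197 -1.399
endloop
endfacet
facet normal 0.108 -0.860 0.500
outer loop
vertex 1.276 2.391 -1.325
vertex -0.098 2.828 -0.276
vertex 0.074 2.197 -1.399
endloop
endfacet
facet normal -0.985 -0.159 -0.061
outer loop
vertex 0.074 2.197 -1.399
vertex -0.236 3.929 -0.915
vertex -0.064 3.298 -2.039
endloop
endfacet
facet normal 0.132 -0.486 -0.864
outer loop
vertex -0.064 3.298 -2.039
vertex 1.276 2.391 -1.325
vertex 0.074 2.197 -1.399
endloop
endfacet
facet normal -0.132 0.485 0.864
outer loop
vertex -0.098 2.828 -0.276
vertex 0.966 4.123 -0.841
vertex -0.236 3.929 -0.915
endloop
endfacet
facet normal 0.108 -0.860 0.499
outer loop
vertex 1.104 3.022 -0.201
vertex -0.098 2.828 -0.276
vertex 1.276 2.391 -1.325
endloop
endfacet
facet normal -0.132 0.486 0.864
outer loop
vertex 1.104 3.022 -0.201
vertex 0.966 4.123 -0.841
vertex -0.098 2.828 -0.276
endloop
endfacet
facet normal -0.108 0.860 -0.499
outer loop
vertex -0.236 3.929 -0.915
vertex 0.966 4.123 -0.841
vertex -0.064 3.298 -2.039
endloop
endfacet
facet normal 0.132 -0.485 -0.864
outer loop
vertex 1.138 3.492 -1.964
vertex 1.276 2.391 -1.325
vertex -0.064 3.298 -2.039
endloop
endfacet
facet normal -0.108 0.860 -0.499
outer loop
vertex -0.064 3.298 -2.039
vertex 0.966 4.123 -0.841
vertex 1.138 3.492 -1.964
endloop
endfacet
facet normal 0.985 0.159 0.061
outer loop
vertex 1.138 3.492 -1.964
vertex 1.104 3.022 -0.201
vertex 1.276 2.391 -1.325
endloop
endfacet
facet normal 0.985 0.159 0.061
outer loop
vertex 0.966 4.123 -0.841
vertex 1.104 3.022 -0.201
vertex 1.138 3.492 -1.964
endloop
endfacet

endsolid


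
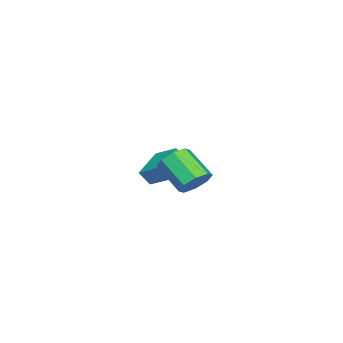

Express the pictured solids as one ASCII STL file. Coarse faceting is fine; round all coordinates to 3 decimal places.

solid 
facet normal 0.414 0.690 -0.594
outer loop
vertex 4.389 3.843 -1.646
vertex 3.766 4.568 -1.237
vertex 4.711 4.197 -1.01
endloop
endfacet
facet normal 0.816 -0.571 -0.095
outer loop
vertex 4.389 3.843 -1.646
vertex 4.711 4.197 -1.01
vertex 3.517 2.387 -0.392
endloop
endfacet
facet normal 0.816 -0.570 -0.095
outer loop
vertex 3.517 2.387 -0.392
vertex 4.711 4.197 -1.01
vertex 3.839 2.742 0.244
endloop
endfacet
facet normal -0.413 -0.690 0.594
outer loop
vertex 3.517 2.387 -0.392
vertex 3.839 2.742 0.244
vertex 2.894 3.112 0.017
endloop
endfacet
facet normal 0.414 0.690 -0.594
outer loop
vertex 4.711 4.197 -1.01
vertex 3.766 4.568 -1.237
vertex 4.479 4.769 -0.507
endloop
endfacet
facet normal 0.863 -0.088 0.498
outer loop
vertex 4.711 4.197 -1.01
vertex 4.479 4.769 -0.507
vertex 3.839 2.742 0.244
endloop
endfacet
facet normal 0.863 -0.088 0.498
outer loop
vertex 3.839 2.742 0.244
vertex 4.479 4.769 -0.507
vertex 3.607 3.314 0.747
endloop
endfacet
facet normal -0.413 -0.690 0.594
outer loop
vertex 3.839 2.742 0.244
vertex 3.607 3.314 0.747
vertex 2.894 3.112 0.017
endloop
endfacet
facet normal 0.414 0.690 -0.594
outer loop
vertex 4.479 4.769 -0.507
vertex 3.766 4.568 -1.237
vertex 3.83 5.223 -0.432
endloop
endfacet
facet normal 0.404 0.446 0.799
outer loop
vertex 4.479 4.769 -0.507
vertex 3.83 5.223 -0.432
vertex 3.607 3.314 0.747
endloop
endfacet
facet normal 0.404 0.446 0.799
outer loop
vertex 3.607 3.314 0.747
vertex 3.83 5.223 -0.432
vertex 2.958 3.767 0.822
endloop
endfacet
facet normal -0.413 -0.690 0.594
outer loop
vertex 3.607 3.314 0.747
vertex 2.958 3.767 0.822
vertex 2.894 3.112 0.017
endloop
endfacet
facet normal 0.413 0.690 -0.594
outer loop
vertex 3.83 5.223 -0.432
vertex 3.766 4.568 -1.237
vertex 3.143 5.293 -0.828
endloop
endfacet
facet normal -0.291 0.718 0.632
outer loop
vertex 3.83 5.223 -0.432
vertex 3.143 5.293 -0.828
vertex 2.958 3.767 0.822
endloop
endfacet
facet normal -0.291 0.718 0.632
outer loop
vertex 2.958 3.767 0.822
vertex 3.143 5.293 -0.828
vertex 2.271 3.837 0.426
endloop
endfacet
facet normal -0.413 -0.690 0.594
outer loop
vertex 2.958 3.767 0.822
vertex 2.271 3.837 0.426
vertex 2.894 3.112 0.017
endloop
endfacet
facet normal 0.413 0.690 -0.594
outer loop
vertex 3.143 5.293 -0.828
vertex 3.766 4.568 -1.237
vertex 2.821 4.938 -1.464
endloop
endfacet
facet normal -0.816 0.570 0.095
outer loop
vertex 3.143 5.293 -0.828
vertex 2.821 4.938 -1.464
vertex 2.271 3.837 0.426
endloop
endfacet
facet normal -0.816 0.571 0.095
outer loop
vertex 2.271 3.837 0.426
vertex 2.821 4.938 -1.464
vertex 1.949 3.483 -0.21
endloop
endfacet
facet normal -0.414 -0.690 0.594
outer loop
vertex 2.271 3.837 0.426
vertex 1.949 3.483 -0.21
vertex 2.894 3.112 0.017
endloop
endfacet
facet normal 0.413 0.690 -0.594
outer loop
vertex 2.821 4.938 -1.464
vertex 3.766 4.568 -1.237
vertex 3.053 4.366 -1.967
endloop
endfacet
facet normal -0.863 0.088 -0.498
outer loop
vertex 2.821 4.938 -1.464
vertex 3.053 4.366 -1.967
vertex 1.949 3.483 -0.21
endloop
endfacet
facet normal -0.863 0.088 -0.498
outer loop
vertex 1.949 3.483 -0.21
vertex 3.053 4.366 -1.967
vertex 2.181 2.911 -0.713
endloop
endfacet
facet normal -0.414 -0.690 0.594
outer loop
vertex 1.949 3.483 -0.21
vertex 2.181 2.911 -0.713
vertex 2.894 3.112 0.017
endloop
endfacet
facet normal 0.413 0.690 -0.594
outer loop
vertex 3.053 4.366 -1.967
vertex 3.766 4.568 -1.237
vertex 3.702 3.913 -2.042
endloop
endfacet
facet normal -0.404 -0.446 -0.799
outer loop
vertex 3.053 4.366 -1.967
vertex 3.702 3.913 -2.042
vertex 2.181 2.911 -0.713
endloop
endfacet
facet normal -0.404 -0.446 -0.799
outer loop
vertex 2.181 2.911 -0.713
vertex 3.702 3.913 -2.042
vertex 2.83 2.457 -0.788
endloop
endfacet
facet normal -0.414 -0.690 0.594
outer loop
vertex 2.181 2.911 -0.713
vertex 2.83 2.457 -0.788
vertex 2.894 3.112 0.017
endloop
endfacet
facet normal 0.413 0.690 -0.594
outer loop
vertex 3.702 3.913 -2.042
vertex 3.766 4.568 -1.237
vertex 4.389 3.843 -1.646
endloop
endfacet
facet normal 0.291 -0.718 -0.632
outer loop
vertex 3.702 3.913 -2.042
vertex 4.389 3.843 -1.646
vertex 2.83 2.457 -0.788
endloop
endfacet
facet normal 0.291 -0.718 -0.632
outer loop
vertex 2.83 2.457 -0.788
vertex 4.389 3.843 -1.646
vertex 3.517 2.387 -0.392
endloop
endfacet
facet normal -0.413 -0.690 0.594
outer loop
vertex 2.83 2.457 -0.788
vertex 3.517 2.387 -0.392
vertex 2.894 3.112 0.017
endloop
endfacet
facet normal -0.939 0.168 0.298
outer loop
vertex -3.617 1.407 -2.252
vertex -3.796 2.008 -3.155
vertex -4.111 0.062 -3.048
endloop
endfacet
facet normal 0.163 -0.546 0.822
outer loop
vertex -2.044 -0.308 -3.705
vertex -3.617 1.407 -2.252
vertex -4.111 0.062 -3.048
endloop
endfacet
facet normal -0.940 0.168 0.298
outer loop
vertex -4.111 0.062 -3.048
vertex -3.796 2.008 -3.155
vertex -4.29 0.662 -3.952
endloop
endfacet
facet normal -0.301 -0.821 -0.485
outer loop
vertex -4.29 0.662 -3.952
vertex -2.044 -0.308 -3.705
vertex -4.111 0.062 -3.048
endloop
endfacet
facet normal 0.301 0.820 0.486
outer loop
vertex -3.617 1.407 -2.252
vertex -1.729 1.638 -3.812
vertex -3.796 2.008 -3.155
endloop
endfacet
facet normal 0.163 -0.546 0.822
outer loop
vertex -1.55 1.038 -2.908
vertex -3.617 1.407 -2.252
vertex -2.044 -0.308 -3.705
endloop
endfacet
facet normal 0.301 0.821 0.485
outer loop
vertex -1.55 1.038 -2.908
vertex -1.729 1.638 -3.812
vertex -3.617 1.407 -2.252
endloop
endfacet
facet normal -0.163 0.546 -0.821
outer loop
vertex -3.796 2.008 -3.155
vertex -1.729 1.638 -3.812
vertex -4.29 0.662 -3.952
endloop
endfacet
facet normal -0.301 -0.820 -0.486
outer loop
vertex -2.223 0.293 -4.608
vertex -2.044 -0.308 -3.705
vertex -4.29 0.662 -3.952
endloop
endfacet
facet normal -0.163 0.546 -0.822
outer loop
vertex -4.29 0.662 -3.952
vertex -1.729 1.638 -3.812
vertex -2.223 0.293 -4.608
endloop
endfacet
facet normal 0.940 -0.168 -0.298
outer loop
vertex -2.223 0.293 -4.608
vertex -1.55 1.038 -2.908
vertex -2.044 -0.308 -3.705
endloop
endfacet
facet normal 0.940 -0.169 -0.298
outer loop
vertex -1.729 1.638 -3.812
vertex -1.55 1.038 -2.908
vertex -2.223 0.293 -4.608
endloop
endfacet

endsolid


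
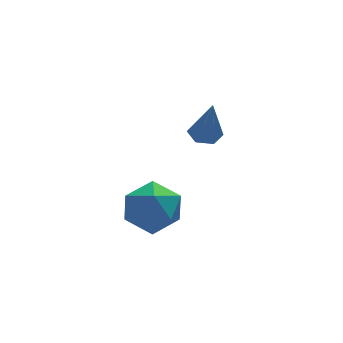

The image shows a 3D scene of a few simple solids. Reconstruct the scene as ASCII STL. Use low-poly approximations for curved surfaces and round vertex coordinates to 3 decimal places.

solid 
facet normal -0.287 0.167 0.943
outer loop
vertex -2.579 1.581 -0.772
vertex -1.909 0.913 -0.45
vertex -1.652 1.874 -0.542
endloop
endfacet
facet normal -0.373 0.752 0.544
outer loop
vertex -2.579 1.581 -0.772
vertex -1.652 1.874 -0.542
vertex -2.104 2.238 -1.355
endloop
endfacet
facet normal -0.809 0.588 0.003
outer loop
vertex -2.579 1.581 -0.772
vertex -2.104 2.238 -1.355
vertex -2.64 1.502 -1.766
endloop
endfacet
facet normal -0.993 -0.099 0.069
outer loop
vertex -2.579 1.581 -0.772
vertex -2.64 1.502 -1.766
vertex -2.52 0.683 -1.207
endloop
endfacet
facet normal -0.670 -0.359 0.650
outer loop
vertex -2.579 1.581 -0.772
vertex -2.52 0.683 -1.207
vertex -1.909 0.913 -0.45
endloop
endfacet
facet normal 0.262 0.927 0.270
outer loop
vertex -2.104 2.238 -1.355
vertex -1.652 1.874 -0.542
vertex -1.14 1.977 -1.393
endloop
endfacet
facet normal 0.401 -0.020 0.916
outer loop
vertex -1.652 1.874 -0.542
vertex -1.909 0.913 -0.45
vertex -1.02 1.158 -0.834
endloop
endfacet
facet normal -0.218 -0.871 0.441
outer loop
vertex -1.909 0.913 -0.45
vertex -2.52 0.683 -1.207
vertex -1.556 0.422 -1.245
endloop
endfacet
facet normal -0.740 -0.450 -0.500
outer loop
vertex -2.52 0.683 -1.207
vertex -2.64 1.502 -1.766
vertex -2.008 0.786 -2.058
endloop
endfacet
facet normal -0.444 0.661 -0.605
outer loop
vertex -2.64 1.502 -1.766
vertex -2.104 2.238 -1.355
vertex -1.751 1.747 -2.15
endloop
endfacet
facet normal 0.993 0.099 -0.069
outer loop
vertex -1.081 1.079 -1.828
vertex -1.14 1.977 -1.393
vertex -1.02 1.158 -0.834
endloop
endfacet
facet normal 0.809 -0.588 -0.003
outer loop
vertex -1.081 1.079 -1.828
vertex -1.02 1.158 -0.834
vertex -1.556 0.422 -1.245
endloop
endfacet
facet normal 0.373 -0.752 -0.544
outer loop
vertex -1.081 1.079 -1.828
vertex -1.556 0.422 -1.245
vertex -2.008 0.786 -2.058
endloop
endfacet
facet normal 0.287 -0.167 -0.943
outer loop
vertex -1.081 1.079 -1.828
vertex -2.008 0.786 -2.058
vertex -1.751 1.747 -2.15
endloop
endfacet
facet normal 0.670 0.359 -0.650
outer loop
vertex -1.081 1.079 -1.828
vertex -1.751 1.747 -2.15
vertex -1.14 1.977 -1.393
endloop
endfacet
facet normal 0.740 0.450 0.500
outer loop
vertex -1.02 1.158 -0.834
vertex -1.14 1.977 -1.393
vertex -1.652 1.874 -0.542
endloop
endfacet
facet normal 0.444 -0.661 0.605
outer loop
vertex -1.556 0.422 -1.245
vertex -1.02 1.158 -0.834
vertex -1.909 0.913 -0.45
endloop
endfacet
facet normal -0.262 -0.927 -0.270
outer loop
vertex -2.008 0.786 -2.058
vertex -1.556 0.422 -1.245
vertex -2.52 0.683 -1.207
endloop
endfacet
facet normal -0.401 0.020 -0.916
outer loop
vertex -1.751 1.747 -2.15
vertex -2.008 0.786 -2.058
vertex -2.64 1.502 -1.766
endloop
endfacet
facet normal 0.218 0.871 -0.441
outer loop
vertex -1.14 1.977 -1.393
vertex -1.751 1.747 -2.15
vertex -2.104 2.238 -1.355
endloop
endfacet
facet normal -0.044 0.293 -0.955
outer loop
vertex 0.378 2.219 1.315
vertex -0.034 1.88 1.23
vertex -0.13 2.387 1.39
endloop
endfacet
facet normal 0.336 0.783 0.524
outer loop
vertex 0.378 2.219 1.315
vertex -0.13 2.387 1.39
vertex 0.034 1.42 2.73
endloop
endfacet
facet normal -0.044 0.293 -0.955
outer loop
vertex -0.13 2.387 1.39
vertex -0.034 1.88 1.23
vertex -0.542 2.048 1.305
endloop
endfacet
facet normal -0.606 0.608 0.513
outer loop
vertex -0.13 2.387 1.39
vertex -0.542 2.048 1.305
vertex 0.034 1.42 2.73
endloop
endfacet
facet normal -0.044 0.293 -0.955
outer loop
vertex -0.542 2.048 1.305
vertex -0.034 1.88 1.23
vertex -0.446 1.541 1.145
endloop
endfacet
facet normal -0.930 -0.259 0.262
outer loop
vertex -0.542 2.048 1.305
vertex -0.446 1.541 1.145
vertex 0.034 1.42 2.73
endloop
endfacet
facet normal -0.044 0.293 -0.955
outer loop
vertex -0.446 1.541 1.145
vertex -0.034 1.88 1.23
vertex 0.061 1.373 1.07
endloop
endfacet
facet normal -0.312 -0.950 0.022
outer loop
vertex -0.446 1.541 1.145
vertex 0.061 1.373 1.07
vertex 0.034 1.42 2.73
endloop
endfacet
facet normal -0.044 0.293 -0.955
outer loop
vertex 0.061 1.373 1.07
vertex -0.034 1.88 1.23
vertex 0.473 1.712 1.155
endloop
endfacet
facet normal 0.631 -0.775 0.032
outer loop
vertex 0.061 1.373 1.07
vertex 0.473 1.712 1.155
vertex 0.034 1.42 2.73
endloop
endfacet
facet normal -0.044 0.293 -0.955
outer loop
vertex 0.473 1.712 1.155
vertex -0.034 1.88 1.23
vertex 0.378 2.219 1.315
endloop
endfacet
facet normal 0.955 0.090 0.283
outer loop
vertex 0.473 1.712 1.155
vertex 0.378 2.219 1.315
vertex 0.034 1.42 2.73
endloop
endfacet

endsolid


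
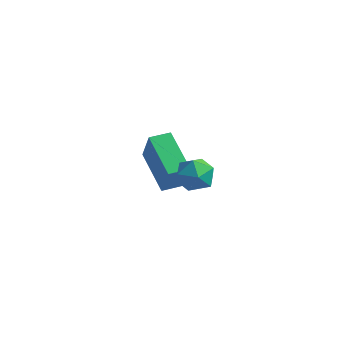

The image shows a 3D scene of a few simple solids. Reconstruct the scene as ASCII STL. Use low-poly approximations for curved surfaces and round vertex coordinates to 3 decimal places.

solid 
facet normal -0.742 0.514 0.431
outer loop
vertex -3.876 1.667 0.634
vertex -3.328 2.443 0.651
vertex -4.469 2.119 -0.927
endloop
endfacet
facet normal -0.577 -0.816 -0.017
outer loop
vertex -2.912 1.037 -1.831
vertex -3.876 1.667 0.634
vertex -4.469 2.119 -0.927
endloop
endfacet
facet normal -0.741 0.515 0.430
outer loop
vertex -4.469 2.119 -0.927
vertex -3.328 2.443 0.651
vertex -3.921 2.894 -0.91
endloop
endfacet
facet normal -0.342 0.262 -0.902
outer loop
vertex -3.921 2.894 -0.91
vertex -2.912 1.037 -1.831
vertex -4.469 2.119 -0.927
endloop
endfacet
facet normal 0.342 -0.261 0.902
outer loop
vertex -3.876 1.667 0.634
vertex -1.771 1.361 -0.253
vertex -3.328 2.443 0.651
endloop
endfacet
facet normal -0.577 -0.817 -0.017
outer loop
vertex -2.319 0.586 -0.27
vertex -3.876 1.667 0.634
vertex -2.912 1.037 -1.831
endloop
endfacet
facet normal 0.342 -0.262 0.902
outer loop
vertex -2.319 0.586 -0.27
vertex -1.771 1.361 -0.253
vertex -3.876 1.667 0.634
endloop
endfacet
facet normal 0.577 0.817 0.017
outer loop
vertex -3.328 2.443 0.651
vertex -1.771 1.361 -0.253
vertex -3.921 2.894 -0.91
endloop
endfacet
facet normal -0.342 0.262 -0.902
outer loop
vertex -2.364 1.813 -1.814
vertex -2.912 1.037 -1.831
vertex -3.921 2.894 -0.91
endloop
endfacet
facet normal 0.577 0.817 0.017
outer loop
vertex -3.921 2.894 -0.91
vertex -1.771 1.361 -0.253
vertex -2.364 1.813 -1.814
endloop
endfacet
facet normal 0.742 -0.514 -0.430
outer loop
vertex -2.364 1.813 -1.814
vertex -2.319 0.586 -0.27
vertex -2.912 1.037 -1.831
endloop
endfacet
facet normal 0.741 -0.515 -0.431
outer loop
vertex -1.771 1.361 -0.253
vertex -2.319 0.586 -0.27
vertex -2.364 1.813 -1.814
endloop
endfacet
facet normal 0.215 0.489 0.845
outer loop
vertex 0.77 -2.147 3.638
vertex 0.814 -2.87 4.045
vertex 1.493 -2.552 3.688
endloop
endfacet
facet normal 0.455 0.847 0.276
outer loop
vertex 0.77 -2.147 3.638
vertex 1.493 -2.552 3.688
vertex 1.264 -2.196 2.973
endloop
endfacet
facet normal -0.102 0.984 -0.149
outer loop
vertex 0.77 -2.147 3.638
vertex 1.264 -2.196 2.973
vertex 0.444 -2.294 2.889
endloop
endfacet
facet normal -0.685 0.711 0.159
outer loop
vertex 0.77 -2.147 3.638
vertex 0.444 -2.294 2.889
vertex 0.165 -2.711 3.551
endloop
endfacet
facet normal -0.489 0.405 0.773
outer loop
vertex 0.77 -2.147 3.638
vertex 0.165 -2.711 3.551
vertex 0.814 -2.87 4.045
endloop
endfacet
facet normal 0.903 0.422 -0.079
outer loop
vertex 1.264 -2.196 2.973
vertex 1.493 -2.552 3.688
vertex 1.615 -2.949 2.969
endloop
endfacet
facet normal 0.517 -0.159 0.841
outer loop
vertex 1.493 -2.552 3.688
vertex 0.814 -2.87 4.045
vertex 1.336 -3.366 3.631
endloop
endfacet
facet normal -0.623 -0.294 0.724
outer loop
vertex 0.814 -2.87 4.045
vertex 0.165 -2.711 3.551
vertex 0.516 -3.464 3.547
endloop
endfacet
facet normal -0.942 0.201 -0.271
outer loop
vertex 0.165 -2.711 3.551
vertex 0.444 -2.294 2.889
vertex 0.287 -3.108 2.832
endloop
endfacet
facet normal 0.002 0.642 -0.767
outer loop
vertex 0.444 -2.294 2.889
vertex 1.264 -2.196 2.973
vertex 0.966 -2.79 2.475
endloop
endfacet
facet normal 0.685 -0.711 -0.159
outer loop
vertex 1.01 -3.513 2.882
vertex 1.615 -2.949 2.969
vertex 1.336 -3.366 3.631
endloop
endfacet
facet normal 0.102 -0.984 0.149
outer loop
vertex 1.01 -3.513 2.882
vertex 1.336 -3.366 3.631
vertex 0.516 -3.464 3.547
endloop
endfacet
facet normal -0.455 -0.847 -0.276
outer loop
vertex 1.01 -3.513 2.882
vertex 0.516 -3.464 3.547
vertex 0.287 -3.108 2.832
endloop
endfacet
facet normal -0.215 -0.489 -0.845
outer loop
vertex 1.01 -3.513 2.882
vertex 0.287 -3.108 2.832
vertex 0.966 -2.79 2.475
endloop
endfacet
facet normal 0.489 -0.405 -0.773
outer loop
vertex 1.01 -3.513 2.882
vertex 0.966 -2.79 2.475
vertex 1.615 -2.949 2.969
endloop
endfacet
facet normal 0.942 -0.201 0.271
outer loop
vertex 1.336 -3.366 3.631
vertex 1.615 -2.949 2.969
vertex 1.493 -2.552 3.688
endloop
endfacet
facet normal -0.002 -0.642 0.767
outer loop
vertex 0.516 -3.464 3.547
vertex 1.336 -3.366 3.631
vertex 0.814 -2.87 4.045
endloop
endfacet
facet normal -0.903 -0.422 0.079
outer loop
vertex 0.287 -3.108 2.832
vertex 0.516 -3.464 3.547
vertex 0.165 -2.711 3.551
endloop
endfacet
facet normal -0.517 0.159 -0.841
outer loop
vertex 0.966 -2.79 2.475
vertex 0.287 -3.108 2.832
vertex 0.444 -2.294 2.889
endloop
endfacet
facet normal 0.623 0.294 -0.724
outer loop
vertex 1.615 -2.949 2.969
vertex 0.966 -2.79 2.475
vertex 1.264 -2.196 2.973
endloop
endfacet

endsolid


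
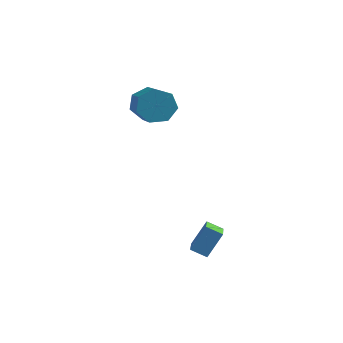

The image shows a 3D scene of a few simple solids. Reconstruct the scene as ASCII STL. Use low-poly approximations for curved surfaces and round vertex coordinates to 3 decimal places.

solid 
facet normal -0.535 0.741 -0.406
outer loop
vertex -1.093 1.261 0.054
vertex -1.658 1.285 0.843
vertex -0.841 1.779 0.668
endloop
endfacet
facet normal 0.790 0.269 -0.551
outer loop
vertex -1.093 1.261 0.054
vertex -0.841 1.779 0.668
vertex -0.018 -0.229 0.869
endloop
endfacet
facet normal 0.790 0.269 -0.551
outer loop
vertex -0.018 -0.229 0.869
vertex -0.841 1.779 0.668
vertex 0.234 0.289 1.483
endloop
endfacet
facet normal 0.535 -0.741 0.406
outer loop
vertex -0.018 -0.229 0.869
vertex 0.234 0.289 1.483
vertex -0.582 -0.205 1.657
endloop
endfacet
facet normal -0.535 0.741 -0.405
outer loop
vertex -0.841 1.779 0.668
vertex -1.658 1.285 0.843
vertex -1.204 1.925 1.414
endloop
endfacet
facet normal 0.727 0.648 0.227
outer loop
vertex -0.841 1.779 0.668
vertex -1.204 1.925 1.414
vertex 0.234 0.289 1.483
endloop
endfacet
facet normal 0.727 0.648 0.227
outer loop
vertex 0.234 0.289 1.483
vertex -1.204 1.925 1.414
vertex -0.129 0.435 2.228
endloop
endfacet
facet normal 0.535 -0.741 0.406
outer loop
vertex 0.234 0.289 1.483
vertex -0.129 0.435 2.228
vertex -0.582 -0.205 1.657
endloop
endfacet
facet normal -0.535 0.741 -0.406
outer loop
vertex -1.204 1.925 1.414
vertex -1.658 1.285 0.843
vertex -1.909 1.589 1.729
endloop
endfacet
facet normal 0.116 0.539 0.834
outer loop
vertex -1.204 1.925 1.414
vertex -1.909 1.589 1.729
vertex -0.129 0.435 2.228
endloop
endfacet
facet normal 0.116 0.540 0.834
outer loop
vertex -0.129 0.435 2.228
vertex -1.909 1.589 1.729
vertex -0.833 0.099 2.544
endloop
endfacet
facet normal 0.536 -0.741 0.405
outer loop
vertex -0.129 0.435 2.228
vertex -0.833 0.099 2.544
vertex -0.582 -0.205 1.657
endloop
endfacet
facet normal -0.535 0.741 -0.406
outer loop
vertex -1.909 1.589 1.729
vertex -1.658 1.285 0.843
vertex -2.424 1.024 1.377
endloop
endfacet
facet normal -0.582 0.024 0.813
outer loop
vertex -1.909 1.589 1.729
vertex -2.424 1.024 1.377
vertex -0.833 0.099 2.544
endloop
endfacet
facet normal -0.582 0.025 0.813
outer loop
vertex -0.833 0.099 2.544
vertex -2.424 1.024 1.377
vertex -1.349 -0.466 2.192
endloop
endfacet
facet normal 0.535 -0.741 0.405
outer loop
vertex -0.833 0.099 2.544
vertex -1.349 -0.466 2.192
vertex -0.582 -0.205 1.657
endloop
endfacet
facet normal -0.535 0.741 -0.405
outer loop
vertex -2.424 1.024 1.377
vertex -1.658 1.285 0.843
vertex -2.362 0.656 0.622
endloop
endfacet
facet normal -0.842 -0.509 0.179
outer loop
vertex -2.424 1.024 1.377
vertex -2.362 0.656 0.622
vertex -1.349 -0.466 2.192
endloop
endfacet
facet normal -0.842 -0.509 0.179
outer loop
vertex -1.349 -0.466 2.192
vertex -2.362 0.656 0.622
vertex -1.287 -0.834 1.437
endloop
endfacet
facet normal 0.535 -0.741 0.405
outer loop
vertex -1.349 -0.466 2.192
vertex -1.287 -0.834 1.437
vertex -0.582 -0.205 1.657
endloop
endfacet
facet normal -0.535 0.741 -0.406
outer loop
vertex -2.362 0.656 0.622
vertex -1.658 1.285 0.843
vertex -1.77 0.761 0.034
endloop
endfacet
facet normal -0.468 -0.659 -0.589
outer loop
vertex -2.362 0.656 0.622
vertex -1.77 0.761 0.034
vertex -1.287 -0.834 1.437
endloop
endfacet
facet normal -0.467 -0.660 -0.589
outer loop
vertex -1.287 -0.834 1.437
vertex -1.77 0.761 0.034
vertex -0.695 -0.728 0.849
endloop
endfacet
facet normal 0.535 -0.741 0.405
outer loop
vertex -1.287 -0.834 1.437
vertex -0.695 -0.728 0.849
vertex -0.582 -0.205 1.657
endloop
endfacet
facet normal -0.535 0.741 -0.406
outer loop
vertex -1.77 0.761 0.034
vertex -1.658 1.285 0.843
vertex -1.093 1.261 0.054
endloop
endfacet
facet normal 0.259 -0.313 -0.914
outer loop
vertex -1.77 0.761 0.034
vertex -1.093 1.261 0.054
vertex -0.695 -0.728 0.849
endloop
endfacet
facet normal 0.258 -0.314 -0.914
outer loop
vertex -0.695 -0.728 0.849
vertex -1.093 1.261 0.054
vertex -0.018 -0.229 0.869
endloop
endfacet
facet normal 0.535 -0.742 0.405
outer loop
vertex -0.695 -0.728 0.849
vertex -0.018 -0.229 0.869
vertex -0.582 -0.205 1.657
endloop
endfacet
facet normal -0.887 -0.171 0.430
outer loop
vertex 3.705 -4.398 -2.642
vertex 3.075 -2.902 -3.348
vertex 3.298 -5.097 -3.759
endloop
endfacet
facet normal 0.355 -0.845 0.399
outer loop
vertex 4.025 -4.958 -4.112
vertex 3.705 -4.398 -2.642
vertex 3.298 -5.097 -3.759
endloop
endfacet
facet normal -0.887 -0.171 0.430
outer loop
vertex 3.298 -5.097 -3.759
vertex 3.075 -2.902 -3.348
vertex 2.668 -3.602 -4.466
endloop
endfacet
facet normal -0.296 -0.507 -0.809
outer loop
vertex 2.668 -3.602 -4.466
vertex 4.025 -4.958 -4.112
vertex 3.298 -5.097 -3.759
endloop
endfacet
facet normal 0.296 0.507 0.810
outer loop
vertex 3.705 -4.398 -2.642
vertex 3.802 -2.763 -3.701
vertex 3.075 -2.902 -3.348
endloop
endfacet
facet normal 0.356 -0.845 0.399
outer loop
vertex 4.432 -4.258 -2.994
vertex 3.705 -4.398 -2.642
vertex 4.025 -4.958 -4.112
endloop
endfacet
facet normal 0.295 0.507 0.810
outer loop
vertex 4.432 -4.258 -2.994
vertex 3.802 -2.763 -3.701
vertex 3.705 -4.398 -2.642
endloop
endfacet
facet normal -0.356 0.845 -0.400
outer loop
vertex 3.075 -2.902 -3.348
vertex 3.802 -2.763 -3.701
vertex 2.668 -3.602 -4.466
endloop
endfacet
facet normal -0.295 -0.507 -0.810
outer loop
vertex 3.395 -3.462 -4.818
vertex 4.025 -4.958 -4.112
vertex 2.668 -3.602 -4.466
endloop
endfacet
facet normal -0.356 0.845 -0.399
outer loop
vertex 2.668 -3.602 -4.466
vertex 3.802 -2.763 -3.701
vertex 3.395 -3.462 -4.818
endloop
endfacet
facet normal 0.887 0.171 -0.430
outer loop
vertex 3.395 -3.462 -4.818
vertex 4.432 -4.258 -2.994
vertex 4.025 -4.958 -4.112
endloop
endfacet
facet normal 0.887 0.170 -0.430
outer loop
vertex 3.802 -2.763 -3.701
vertex 4.432 -4.258 -2.994
vertex 3.395 -3.462 -4.818
endloop
endfacet

endsolid


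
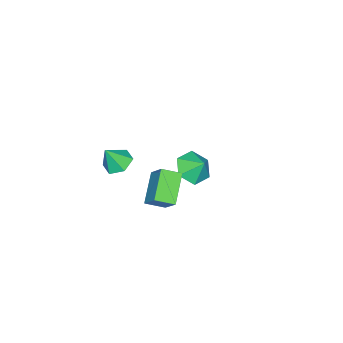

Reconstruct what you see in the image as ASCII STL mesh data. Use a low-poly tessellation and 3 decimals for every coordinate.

solid 
facet normal -0.115 -0.668 -0.735
outer loop
vertex -2.838 2.324 -2.523
vertex -3.468 1.84 -1.985
vertex -3.773 2.537 -2.57
endloop
endfacet
facet normal 0.225 0.973 -0.058
outer loop
vertex -2.838 2.324 -2.523
vertex -3.773 2.537 -2.57
vertex -3.352 2.52 -1.235
endloop
endfacet
facet normal -0.114 -0.668 -0.736
outer loop
vertex -3.773 2.537 -2.57
vertex -3.468 1.84 -1.985
vertex -4.403 2.052 -2.032
endloop
endfacet
facet normal -0.506 0.846 0.170
outer loop
vertex -3.773 2.537 -2.57
vertex -4.403 2.052 -2.032
vertex -3.352 2.52 -1.235
endloop
endfacet
facet normal -0.114 -0.668 -0.736
outer loop
vertex -4.403 2.052 -2.032
vertex -3.468 1.84 -1.985
vertex -4.098 1.355 -1.447
endloop
endfacet
facet normal -0.657 0.295 0.694
outer loop
vertex -4.403 2.052 -2.032
vertex -4.098 1.355 -1.447
vertex -3.352 2.52 -1.235
endloop
endfacet
facet normal -0.115 -0.667 -0.736
outer loop
vertex -4.098 1.355 -1.447
vertex -3.468 1.84 -1.985
vertex -3.163 1.142 -1.4
endloop
endfacet
facet normal -0.079 -0.129 0.988
outer loop
vertex -4.098 1.355 -1.447
vertex -3.163 1.142 -1.4
vertex -3.352 2.52 -1.235
endloop
endfacet
facet normal -0.115 -0.667 -0.736
outer loop
vertex -3.163 1.142 -1.4
vertex -3.468 1.84 -1.985
vertex -2.533 1.627 -1.938
endloop
endfacet
facet normal 0.650 -0.002 0.760
outer loop
vertex -3.163 1.142 -1.4
vertex -2.533 1.627 -1.938
vertex -3.352 2.52 -1.235
endloop
endfacet
facet normal -0.115 -0.668 -0.735
outer loop
vertex -2.533 1.627 -1.938
vertex -3.468 1.84 -1.985
vertex -2.838 2.324 -2.523
endloop
endfacet
facet normal 0.802 0.549 0.236
outer loop
vertex -2.533 1.627 -1.938
vertex -2.838 2.324 -2.523
vertex -3.352 2.52 -1.235
endloop
endfacet
facet normal -0.408 0.276 -0.870
outer loop
vertex 2.769 2.329 2.93
vertex 2.359 1.713 2.927
vertex 2.099 2.329 3.244
endloop
endfacet
facet normal 0.298 0.713 0.635
outer loop
vertex 2.769 2.329 2.93
vertex 2.099 2.329 3.244
vertex 2.841 1.387 3.953
endloop
endfacet
facet normal -0.407 0.276 -0.871
outer loop
vertex 2.099 2.329 3.244
vertex 2.359 1.713 2.927
vertex 1.689 1.712 3.24
endloop
endfacet
facet normal -0.443 0.289 0.848
outer loop
vertex 2.099 2.329 3.244
vertex 1.689 1.712 3.24
vertex 2.841 1.387 3.953
endloop
endfacet
facet normal -0.407 0.276 -0.871
outer loop
vertex 1.689 1.712 3.24
vertex 2.359 1.713 2.927
vertex 1.95 1.097 2.923
endloop
endfacet
facet normal -0.545 -0.555 0.628
outer loop
vertex 1.689 1.712 3.24
vertex 1.95 1.097 2.923
vertex 2.841 1.387 3.953
endloop
endfacet
facet normal -0.408 0.276 -0.870
outer loop
vertex 1.95 1.097 2.923
vertex 2.359 1.713 2.927
vertex 2.62 1.097 2.609
endloop
endfacet
facet normal 0.092 -0.976 0.196
outer loop
vertex 1.95 1.097 2.923
vertex 2.62 1.097 2.609
vertex 2.841 1.387 3.953
endloop
endfacet
facet normal -0.408 0.277 -0.870
outer loop
vertex 2.62 1.097 2.609
vertex 2.359 1.713 2.927
vertex 3.03 1.714 2.613
endloop
endfacet
facet normal 0.833 -0.553 -0.018
outer loop
vertex 2.62 1.097 2.609
vertex 3.03 1.714 2.613
vertex 2.841 1.387 3.953
endloop
endfacet
facet normal -0.408 0.276 -0.870
outer loop
vertex 3.03 1.714 2.613
vertex 2.359 1.713 2.927
vertex 2.769 2.329 2.93
endloop
endfacet
facet normal 0.935 0.292 0.203
outer loop
vertex 3.03 1.714 2.613
vertex 2.769 2.329 2.93
vertex 2.841 1.387 3.953
endloop
endfacet
facet normal -0.769 -0.292 0.569
outer loop
vertex 1.085 3.082 2.133
vertex 0.542 3.815 1.775
vertex 0.648 2.265 1.124
endloop
endfacet
facet normal 0.553 -0.748 0.366
outer loop
vertex 1.918 2.745 0.185
vertex 1.085 3.082 2.133
vertex 0.648 2.265 1.124
endloop
endfacet
facet normal -0.770 -0.291 0.568
outer loop
vertex 0.648 2.265 1.124
vertex 0.542 3.815 1.775
vertex 0.106 2.998 0.765
endloop
endfacet
facet normal -0.319 -0.597 -0.736
outer loop
vertex 0.106 2.998 0.765
vertex 1.918 2.745 0.185
vertex 0.648 2.265 1.124
endloop
endfacet
facet normal 0.319 0.596 0.737
outer loop
vertex 1.085 3.082 2.133
vertex 1.812 4.295 0.836
vertex 0.542 3.815 1.775
endloop
endfacet
facet normal 0.554 -0.748 0.366
outer loop
vertex 2.354 3.562 1.195
vertex 1.085 3.082 2.133
vertex 1.918 2.745 0.185
endloop
endfacet
facet normal 0.319 0.596 0.737
outer loop
vertex 2.354 3.562 1.195
vertex 1.812 4.295 0.836
vertex 1.085 3.082 2.133
endloop
endfacet
facet normal -0.553 0.748 -0.366
outer loop
vertex 0.542 3.815 1.775
vertex 1.812 4.295 0.836
vertex 0.106 2.998 0.765
endloop
endfacet
facet normal -0.319 -0.596 -0.737
outer loop
vertex 1.375 3.478 -0.173
vertex 1.918 2.745 0.185
vertex 0.106 2.998 0.765
endloop
endfacet
facet normal -0.554 0.748 -0.366
outer loop
vertex 0.106 2.998 0.765
vertex 1.812 4.295 0.836
vertex 1.375 3.478 -0.173
endloop
endfacet
facet normal 0.769 0.292 -0.568
outer loop
vertex 1.375 3.478 -0.173
vertex 2.354 3.562 1.195
vertex 1.918 2.745 0.185
endloop
endfacet
facet normal 0.770 0.291 -0.569
outer loop
vertex 1.812 4.295 0.836
vertex 2.354 3.562 1.195
vertex 1.375 3.478 -0.173
endloop
endfacet

endsolid


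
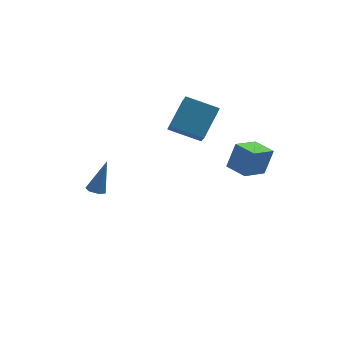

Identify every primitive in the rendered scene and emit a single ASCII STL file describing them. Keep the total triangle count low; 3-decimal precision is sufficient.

solid 
facet normal -0.352 -0.242 -0.904
outer loop
vertex -3.552 2.238 -4.705
vertex -4.065 2.471 -4.568
vertex -3.655 2.798 -4.815
endloop
endfacet
facet normal 0.975 0.147 -0.165
outer loop
vertex -3.552 2.238 -4.705
vertex -3.655 2.798 -4.815
vertex -3.315 2.989 -2.632
endloop
endfacet
facet normal -0.352 -0.242 -0.904
outer loop
vertex -3.655 2.798 -4.815
vertex -4.065 2.471 -4.568
vertex -4.168 3.031 -4.678
endloop
endfacet
facet normal 0.379 0.915 -0.139
outer loop
vertex -3.655 2.798 -4.815
vertex -4.168 3.031 -4.678
vertex -3.315 2.989 -2.632
endloop
endfacet
facet normal -0.351 -0.242 -0.905
outer loop
vertex -4.168 3.031 -4.678
vertex -4.065 2.471 -4.568
vertex -4.579 2.704 -4.431
endloop
endfacet
facet normal -0.516 0.824 0.232
outer loop
vertex -4.168 3.031 -4.678
vertex -4.579 2.704 -4.431
vertex -3.315 2.989 -2.632
endloop
endfacet
facet normal -0.351 -0.242 -0.905
outer loop
vertex -4.579 2.704 -4.431
vertex -4.065 2.471 -4.568
vertex -4.476 2.144 -4.321
endloop
endfacet
facet normal -0.815 -0.036 0.578
outer loop
vertex -4.579 2.704 -4.431
vertex -4.476 2.144 -4.321
vertex -3.315 2.989 -2.632
endloop
endfacet
facet normal -0.351 -0.242 -0.905
outer loop
vertex -4.476 2.144 -4.321
vertex -4.065 2.471 -4.568
vertex -3.963 1.911 -4.458
endloop
endfacet
facet normal -0.218 -0.805 0.552
outer loop
vertex -4.476 2.144 -4.321
vertex -3.963 1.911 -4.458
vertex -3.315 2.989 -2.632
endloop
endfacet
facet normal -0.351 -0.242 -0.905
outer loop
vertex -3.963 1.911 -4.458
vertex -4.065 2.471 -4.568
vertex -3.552 2.238 -4.705
endloop
endfacet
facet normal 0.677 -0.714 0.181
outer loop
vertex -3.963 1.911 -4.458
vertex -3.552 2.238 -4.705
vertex -3.315 2.989 -2.632
endloop
endfacet
facet normal -0.515 -0.555 -0.653
outer loop
vertex 1.67 1.011 -0.098
vertex -0.049 1.788 0.597
vertex 1.761 2.116 -1.108
endloop
endfacet
facet normal 0.855 -0.386 -0.346
outer loop
vertex 2.889 3.332 0.323
vertex 1.67 1.011 -0.098
vertex 1.761 2.116 -1.108
endloop
endfacet
facet normal -0.515 -0.555 -0.653
outer loop
vertex 1.761 2.116 -1.108
vertex -0.049 1.788 0.597
vertex 0.042 2.893 -0.413
endloop
endfacet
facet normal 0.061 0.737 -0.674
outer loop
vertex 0.042 2.893 -0.413
vertex 2.889 3.332 0.323
vertex 1.761 2.116 -1.108
endloop
endfacet
facet normal -0.061 -0.737 0.674
outer loop
vertex 1.67 1.011 -0.098
vertex 1.079 3.004 2.028
vertex -0.049 1.788 0.597
endloop
endfacet
facet normal 0.855 -0.386 -0.346
outer loop
vertex 2.798 2.227 1.333
vertex 1.67 1.011 -0.098
vertex 2.889 3.332 0.323
endloop
endfacet
facet normal -0.061 -0.737 0.674
outer loop
vertex 2.798 2.227 1.333
vertex 1.079 3.004 2.028
vertex 1.67 1.011 -0.098
endloop
endfacet
facet normal -0.855 0.386 0.346
outer loop
vertex -0.049 1.788 0.597
vertex 1.079 3.004 2.028
vertex 0.042 2.893 -0.413
endloop
endfacet
facet normal 0.061 0.737 -0.674
outer loop
vertex 1.17 4.109 1.018
vertex 2.889 3.332 0.323
vertex 0.042 2.893 -0.413
endloop
endfacet
facet normal -0.855 0.386 0.346
outer loop
vertex 0.042 2.893 -0.413
vertex 1.079 3.004 2.028
vertex 1.17 4.109 1.018
endloop
endfacet
facet normal 0.515 0.555 0.653
outer loop
vertex 1.17 4.109 1.018
vertex 2.798 2.227 1.333
vertex 2.889 3.332 0.323
endloop
endfacet
facet normal 0.515 0.555 0.653
outer loop
vertex 1.079 3.004 2.028
vertex 2.798 2.227 1.333
vertex 1.17 4.109 1.018
endloop
endfacet
facet normal -0.780 -0.522 0.344
outer loop
vertex 3.078 -4.18 1.964
vertex 2.378 -3.076 2.052
vertex 2.558 -4.39 0.465
endloop
endfacet
facet normal 0.534 -0.843 -0.067
outer loop
vertex 3.822 -3.544 -0.092
vertex 3.078 -4.18 1.964
vertex 2.558 -4.39 0.465
endloop
endfacet
facet normal -0.780 -0.522 0.344
outer loop
vertex 2.558 -4.39 0.465
vertex 2.378 -3.076 2.052
vertex 1.858 -3.286 0.553
endloop
endfacet
facet normal -0.325 -0.131 -0.937
outer loop
vertex 1.858 -3.286 0.553
vertex 3.822 -3.544 -0.092
vertex 2.558 -4.39 0.465
endloop
endfacet
facet normal 0.325 0.131 0.937
outer loop
vertex 3.078 -4.18 1.964
vertex 3.642 -2.23 1.495
vertex 2.378 -3.076 2.052
endloop
endfacet
facet normal 0.534 -0.843 -0.067
outer loop
vertex 4.342 -3.334 1.407
vertex 3.078 -4.18 1.964
vertex 3.822 -3.544 -0.092
endloop
endfacet
facet normal 0.325 0.131 0.937
outer loop
vertex 4.342 -3.334 1.407
vertex 3.642 -2.23 1.495
vertex 3.078 -4.18 1.964
endloop
endfacet
facet normal -0.534 0.843 0.067
outer loop
vertex 2.378 -3.076 2.052
vertex 3.642 -2.23 1.495
vertex 1.858 -3.286 0.553
endloop
endfacet
facet normal -0.325 -0.131 -0.937
outer loop
vertex 3.122 -2.44 -0.004
vertex 3.822 -3.544 -0.092
vertex 1.858 -3.286 0.553
endloop
endfacet
facet normal -0.534 0.843 0.067
outer loop
vertex 1.858 -3.286 0.553
vertex 3.642 -2.23 1.495
vertex 3.122 -2.44 -0.004
endloop
endfacet
facet normal 0.780 0.522 -0.344
outer loop
vertex 3.122 -2.44 -0.004
vertex 4.342 -3.334 1.407
vertex 3.822 -3.544 -0.092
endloop
endfacet
facet normal 0.780 0.522 -0.344
outer loop
vertex 3.642 -2.23 1.495
vertex 4.342 -3.334 1.407
vertex 3.122 -2.44 -0.004
endloop
endfacet

endsolid
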